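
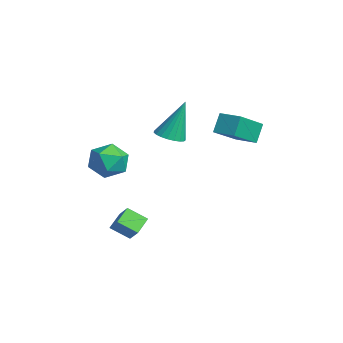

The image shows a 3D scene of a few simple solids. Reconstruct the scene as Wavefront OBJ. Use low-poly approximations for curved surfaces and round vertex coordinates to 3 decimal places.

v -0.718 -1.869 -3.56
v -1.116 -2.621 -2.998
v -0.098 -1.723 -2.924
v -0.496 -2.475 -2.362
v -0.144 -2.485 -3.978
v -0.542 -3.237 -3.416
v 0.476 -2.339 -3.342
v 0.078 -3.091 -2.78
v -3.234 -2.397 -0.268
v -2.765 -2.191 -1.1
v -1.975 -3.209 0.24
v -1.506 -3.003 -0.592
v -1.689 -2.293 0.055
v -2.467 -1.791 -0.259
v -2.273 -3.609 -0.601
v -3.051 -3.107 -0.915
v -2.171 -2.939 -1.306
v -1.81 -2.126 -0.901
v -2.93 -3.274 0.041
v -2.569 -2.461 0.446
v -2.407 -0 0.607
v -1.739 0.227 0.536
v -2.453 0.72 2.493
v -1.893 0.461 0.443
v -2.137 0.615 0.378
v -2.427 0.663 0.353
v -2.714 0.596 0.372
v -2.948 0.426 0.431
v -3.088 0.182 0.521
v -3.111 -0.093 0.625
v -3.012 -0.352 0.727
v -2.809 -0.55 0.807
v -2.536 -0.654 0.853
v -2.241 -0.644 0.856
v -1.975 -0.522 0.816
v -1.783 -0.311 0.74
v -1.7 -0.046 0.641
v -0.02 1.067 1.705
v -0.386 1.485 2.572
v -0.784 2.354 0.761
v -1.15 2.773 1.628
v 0.85 1.647 1.792
v 0.484 2.066 2.659
v 0.086 2.935 0.848
v -0.28 3.353 1.715
f 2 4 1
f 5 2 1
f 1 4 3
f 3 5 1
f 2 8 4
f 6 2 5
f 6 8 2
f 4 8 3
f 7 5 3
f 3 8 7
f 7 6 5
f 8 6 7
f 9 20 14
f 9 14 10
f 9 10 16
f 9 16 19
f 9 19 20
f 10 14 18
f 14 20 13
f 20 19 11
f 19 16 15
f 16 10 17
f 12 18 13
f 12 13 11
f 12 11 15
f 12 15 17
f 12 17 18
f 13 18 14
f 11 13 20
f 15 11 19
f 17 15 16
f 18 17 10
f 22 21 24
f 22 24 23
f 24 21 25
f 24 25 23
f 25 21 26
f 25 26 23
f 26 21 27
f 26 27 23
f 27 21 28
f 27 28 23
f 28 21 29
f 28 29 23
f 29 21 30
f 29 30 23
f 30 21 31
f 30 31 23
f 31 21 32
f 31 32 23
f 32 21 33
f 32 33 23
f 33 21 34
f 33 34 23
f 34 21 35
f 34 35 23
f 35 21 36
f 35 36 23
f 36 21 37
f 36 37 23
f 37 21 22
f 37 22 23
f 39 41 38
f 42 39 38
f 38 41 40
f 40 42 38
f 39 45 41
f 43 39 42
f 43 45 39
f 41 45 40
f 44 42 40
f 40 45 44
f 44 43 42
f 45 43 44



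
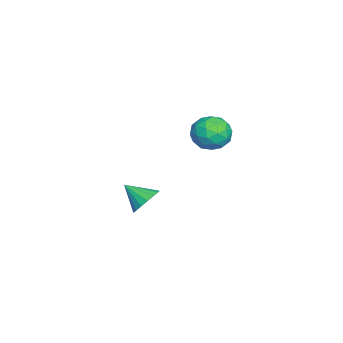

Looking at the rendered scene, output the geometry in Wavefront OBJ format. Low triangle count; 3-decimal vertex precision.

v -1.776 -1.892 -2.414
v -1.425 -1.529 -1.792
v -2.104 -2.888 -1.646
v -1.786 -1.401 -1.782
v -2.145 -1.386 -1.915
v -2.419 -1.487 -2.163
v -2.545 -1.68 -2.469
v -2.495 -1.922 -2.761
v -2.281 -2.157 -2.974
v -1.95 -2.331 -3.059
v -1.58 -2.404 -2.996
v -1.254 -2.361 -2.799
v -1.048 -2.209 -2.514
v -1.009 -1.985 -2.206
v -1.145 -1.74 -1.946
v -0.9 1.07 2.782
v -0.37 1.814 2.807
v 0.27 0.226 3.113
v 0.8 0.97 3.138
v 0.165 0.84 3.783
v -0.558 1.361 3.579
v 0.458 0.679 2.341
v -0.265 1.2 2.137
v 0.47 1.573 2.534
v 0.289 1.672 3.426
v -0.389 0.368 2.494
v -0.57 0.467 3.386
v -0.738 1.516 2.765
v 0.638 0.524 3.155
v 0.264 0.447 3.534
v 0.576 0.885 3.549
v -0.848 1.25 3.219
v -0.536 1.687 3.233
v -0.222 1.114 3.808
v 0.436 0.353 2.687
v 0.748 0.79 2.701
v -0.676 1.155 2.371
v -0.364 1.593 2.386
v 0.122 0.926 2.112
v 0.067 1.812 2.62
v 0.755 1.316 2.815
v 0.554 1.145 2.346
v 0.129 1.451 2.226
v -0.039 1.87 3.143
v 0.649 1.374 3.338
v 0.275 1.297 3.718
v -0.149 1.604 3.597
v 0.454 1.728 2.983
v -0.749 0.666 2.582
v -0.061 0.17 2.777
v 0.049 0.436 2.323
v -0.375 0.743 2.202
v -0.855 0.724 3.105
v -0.167 0.228 3.3
v -0.229 0.589 3.694
v -0.654 0.895 3.574
v -0.554 0.312 2.937
f 2 1 4
f 2 4 3
f 4 1 5
f 4 5 3
f 5 1 6
f 5 6 3
f 6 1 7
f 6 7 3
f 7 1 8
f 7 8 3
f 8 1 9
f 8 9 3
f 9 1 10
f 9 10 3
f 10 1 11
f 10 11 3
f 11 1 12
f 11 12 3
f 12 1 13
f 12 13 3
f 13 1 14
f 13 14 3
f 14 1 15
f 14 15 3
f 15 1 2
f 15 2 3
f 16 53 32
f 53 27 56
f 32 56 21
f 53 56 32
f 16 32 28
f 32 21 33
f 28 33 17
f 32 33 28
f 16 28 37
f 28 17 38
f 37 38 23
f 28 38 37
f 16 37 49
f 37 23 52
f 49 52 26
f 37 52 49
f 16 49 53
f 49 26 57
f 53 57 27
f 49 57 53
f 17 33 44
f 33 21 47
f 44 47 25
f 33 47 44
f 21 56 34
f 56 27 55
f 34 55 20
f 56 55 34
f 27 57 54
f 57 26 50
f 54 50 18
f 57 50 54
f 26 52 51
f 52 23 39
f 51 39 22
f 52 39 51
f 23 38 43
f 38 17 40
f 43 40 24
f 38 40 43
f 19 45 31
f 45 25 46
f 31 46 20
f 45 46 31
f 19 31 29
f 31 20 30
f 29 30 18
f 31 30 29
f 19 29 36
f 29 18 35
f 36 35 22
f 29 35 36
f 19 36 41
f 36 22 42
f 41 42 24
f 36 42 41
f 19 41 45
f 41 24 48
f 45 48 25
f 41 48 45
f 20 46 34
f 46 25 47
f 34 47 21
f 46 47 34
f 18 30 54
f 30 20 55
f 54 55 27
f 30 55 54
f 22 35 51
f 35 18 50
f 51 50 26
f 35 50 51
f 24 42 43
f 42 22 39
f 43 39 23
f 42 39 43
f 25 48 44
f 48 24 40
f 44 40 17
f 48 40 44



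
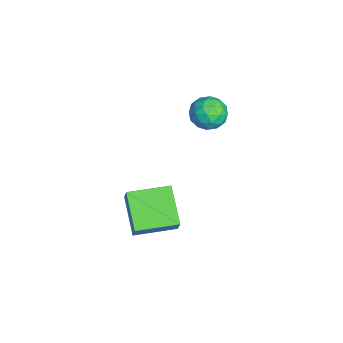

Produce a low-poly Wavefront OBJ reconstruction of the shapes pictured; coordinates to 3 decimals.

v 0.261 0.7 1.15
v 0.926 0.613 1.641
v 0.494 -0.513 0.619
v 1.159 -0.6 1.11
v 0.396 -0.606 1.439
v 0.252 0.144 1.767
v 1.168 -0.044 0.493
v 1.024 0.706 0.821
v 1.486 0.153 1.235
v 1.009 -0.194 1.819
v 0.411 0.294 0.441
v -0.066 -0.053 1.025
v 0.573 0.763 1.442
v 0.847 -0.663 0.818
v 0.399 -0.666 1.012
v 0.789 -0.717 1.3
v 0.177 0.487 1.516
v 0.568 0.436 1.804
v 0.256 -0.28 1.686
v 0.852 -0.336 0.456
v 1.243 -0.387 0.744
v 0.631 0.817 0.96
v 1.021 0.766 1.248
v 1.164 0.38 0.574
v 1.293 0.442 1.492
v 1.43 -0.271 1.18
v 1.435 0.056 0.817
v 1.351 0.496 1.01
v 1.013 0.238 1.835
v 1.15 -0.475 1.524
v 0.701 -0.479 1.717
v 0.617 -0.038 1.909
v 1.342 -0.033 1.597
v 0.27 0.575 0.736
v 0.407 -0.138 0.425
v 0.803 0.138 0.351
v 0.719 0.579 0.543
v -0.01 0.371 1.08
v 0.127 -0.342 0.768
v 0.069 -0.396 1.25
v -0.015 0.044 1.443
v 0.078 0.133 0.663
v 2.832 -3.019 -4.721
v 1.284 -3.324 -3.735
v 2.5 -1.22 -4.684
v 0.953 -1.525 -3.698
v 3.387 -2.935 -3.822
v 1.84 -3.24 -2.836
v 3.056 -1.136 -3.785
v 1.508 -1.441 -2.799
f 1 38 17
f 38 12 41
f 17 41 6
f 38 41 17
f 1 17 13
f 17 6 18
f 13 18 2
f 17 18 13
f 1 13 22
f 13 2 23
f 22 23 8
f 13 23 22
f 1 22 34
f 22 8 37
f 34 37 11
f 22 37 34
f 1 34 38
f 34 11 42
f 38 42 12
f 34 42 38
f 2 18 29
f 18 6 32
f 29 32 10
f 18 32 29
f 6 41 19
f 41 12 40
f 19 40 5
f 41 40 19
f 12 42 39
f 42 11 35
f 39 35 3
f 42 35 39
f 11 37 36
f 37 8 24
f 36 24 7
f 37 24 36
f 8 23 28
f 23 2 25
f 28 25 9
f 23 25 28
f 4 30 16
f 30 10 31
f 16 31 5
f 30 31 16
f 4 16 14
f 16 5 15
f 14 15 3
f 16 15 14
f 4 14 21
f 14 3 20
f 21 20 7
f 14 20 21
f 4 21 26
f 21 7 27
f 26 27 9
f 21 27 26
f 4 26 30
f 26 9 33
f 30 33 10
f 26 33 30
f 5 31 19
f 31 10 32
f 19 32 6
f 31 32 19
f 3 15 39
f 15 5 40
f 39 40 12
f 15 40 39
f 7 20 36
f 20 3 35
f 36 35 11
f 20 35 36
f 9 27 28
f 27 7 24
f 28 24 8
f 27 24 28
f 10 33 29
f 33 9 25
f 29 25 2
f 33 25 29
f 44 46 43
f 47 44 43
f 43 46 45
f 45 47 43
f 44 50 46
f 48 44 47
f 48 50 44
f 46 50 45
f 49 47 45
f 45 50 49
f 49 48 47
f 50 48 49



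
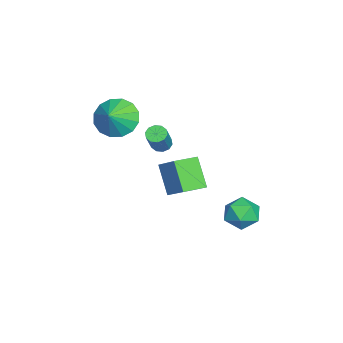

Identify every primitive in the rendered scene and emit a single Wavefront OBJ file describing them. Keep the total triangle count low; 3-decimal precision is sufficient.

v 1.218 0.729 -0.894
v 0.312 0.25 0.437
v 0.552 1.698 -0.999
v -0.354 1.219 0.333
v 2.194 1.501 0.047
v 1.288 1.022 1.379
v 1.528 2.47 -0.057
v 0.622 1.991 1.274
v -0.798 4.674 -2.832
v -0.075 4.351 -2.313
v -0.665 3.469 -3.767
v 0.058 3.146 -3.248
v -0.819 3.144 -2.891
v -0.901 3.889 -2.313
v 0.161 3.931 -3.767
v 0.079 4.676 -3.189
v 0.517 3.892 -2.891
v -0.088 3.406 -2.35
v -0.652 4.414 -3.73
v -1.257 3.928 -3.189
v -0.699 -1.701 2.727
v -0.082 -1.906 1.865
v 0.179 -1.939 3.413
v -0.012 -1.361 1.966
v -0.127 -0.907 2.271
v -0.395 -0.665 2.698
v -0.744 -0.701 3.132
v -1.082 -1.004 3.459
v -1.317 -1.495 3.589
v -1.386 -2.04 3.488
v -1.272 -2.494 3.183
v -1.004 -2.736 2.756
v -0.654 -2.7 2.321
v -0.317 -2.397 1.995
v -2.443 0.119 0.027
v -2.041 0.229 -0.266
v -1.095 0.091 0.979
v -1.497 -0.019 1.273
v -2.154 0.499 -0.15
v -1.208 0.362 1.095
v -2.377 0.625 0.033
v -1.431 0.487 1.279
v -2.626 0.557 0.215
v -1.68 0.419 1.46
v -2.805 0.321 0.324
v -1.859 0.184 1.57
v -2.845 0.009 0.321
v -1.899 -0.129 1.566
v -2.732 -0.262 0.205
v -1.786 -0.399 1.45
v -2.509 -0.387 0.021
v -1.563 -0.525 1.267
v -2.26 -0.319 -0.16
v -1.314 -0.457 1.085
v -2.081 -0.084 -0.27
v -1.135 -0.221 0.976
f 2 4 1
f 5 2 1
f 1 4 3
f 3 5 1
f 2 8 4
f 6 2 5
f 6 8 2
f 4 8 3
f 7 5 3
f 3 8 7
f 7 6 5
f 8 6 7
f 9 20 14
f 9 14 10
f 9 10 16
f 9 16 19
f 9 19 20
f 10 14 18
f 14 20 13
f 20 19 11
f 19 16 15
f 16 10 17
f 12 18 13
f 12 13 11
f 12 11 15
f 12 15 17
f 12 17 18
f 13 18 14
f 11 13 20
f 15 11 19
f 17 15 16
f 18 17 10
f 22 21 24
f 22 24 23
f 24 21 25
f 24 25 23
f 25 21 26
f 25 26 23
f 26 21 27
f 26 27 23
f 27 21 28
f 27 28 23
f 28 21 29
f 28 29 23
f 29 21 30
f 29 30 23
f 30 21 31
f 30 31 23
f 31 21 32
f 31 32 23
f 32 21 33
f 32 33 23
f 33 21 34
f 33 34 23
f 34 21 22
f 34 22 23
f 36 35 39
f 36 39 37
f 37 39 40
f 37 40 38
f 39 35 41
f 39 41 40
f 40 41 42
f 40 42 38
f 41 35 43
f 41 43 42
f 42 43 44
f 42 44 38
f 43 35 45
f 43 45 44
f 44 45 46
f 44 46 38
f 45 35 47
f 45 47 46
f 46 47 48
f 46 48 38
f 47 35 49
f 47 49 48
f 48 49 50
f 48 50 38
f 49 35 51
f 49 51 50
f 50 51 52
f 50 52 38
f 51 35 53
f 51 53 52
f 52 53 54
f 52 54 38
f 53 35 55
f 53 55 54
f 54 55 56
f 54 56 38
f 55 35 36
f 55 36 56
f 56 36 37
f 56 37 38



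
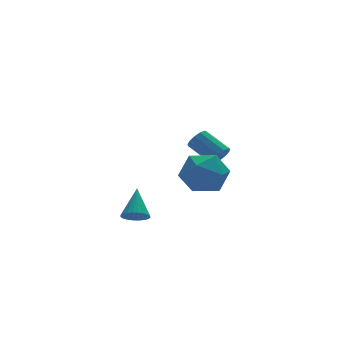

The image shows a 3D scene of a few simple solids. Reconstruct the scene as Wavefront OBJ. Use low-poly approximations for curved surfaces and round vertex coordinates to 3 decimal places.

v 2.656 1.762 -2.43
v 3.075 1.805 -2.143
v 2.524 2.781 -1.483
v 2.104 2.738 -1.77
v 3.113 1.979 -2.368
v 2.562 2.955 -1.709
v 3.006 2.084 -2.613
v 2.455 3.06 -1.954
v 2.788 2.087 -2.8
v 2.236 3.063 -2.141
v 2.527 1.987 -2.869
v 1.976 2.962 -2.21
v 2.308 1.815 -2.799
v 1.757 2.791 -2.14
v 2.199 1.627 -2.611
v 1.647 2.602 -1.952
v 2.235 1.481 -2.366
v 1.683 2.457 -1.707
v 2.404 1.425 -2.141
v 1.853 2.4 -1.482
v 2.654 1.476 -2.008
v 2.102 2.451 -1.348
v 2.904 1.618 -2.008
v 2.352 2.593 -1.349
v -0.746 -1.866 -1.282
v -0.141 -1.479 -0.572
v 0.541 -2.581 -1.988
v 1.146 -2.194 -1.278
v 0.481 -2.915 -1.038
v -0.314 -2.473 -0.601
v 0.714 -1.587 -1.959
v -0.081 -1.145 -1.522
v 0.761 -1.307 -0.99
v 0.617 -2.128 -0.421
v -0.217 -1.932 -2.139
v -0.361 -2.753 -1.57
v -2.536 -2.199 -2.837
v -2.221 -2.576 -2.637
v -2.104 -1.341 -1.903
v -2.095 -2.488 -2.775
v -2.037 -2.356 -2.924
v -2.054 -2.2 -3.059
v -2.145 -2.044 -3.16
v -2.295 -1.912 -3.212
v -2.482 -1.824 -3.207
v -2.677 -1.792 -3.146
v -2.85 -1.823 -3.038
v -2.976 -1.911 -2.899
v -3.034 -2.043 -2.751
v -3.017 -2.198 -2.616
v -2.926 -2.354 -2.514
v -2.776 -2.486 -2.462
v -2.589 -2.575 -2.467
v -2.394 -2.606 -2.528
f 2 1 5
f 2 5 3
f 3 5 6
f 3 6 4
f 5 1 7
f 5 7 6
f 6 7 8
f 6 8 4
f 7 1 9
f 7 9 8
f 8 9 10
f 8 10 4
f 9 1 11
f 9 11 10
f 10 11 12
f 10 12 4
f 11 1 13
f 11 13 12
f 12 13 14
f 12 14 4
f 13 1 15
f 13 15 14
f 14 15 16
f 14 16 4
f 15 1 17
f 15 17 16
f 16 17 18
f 16 18 4
f 17 1 19
f 17 19 18
f 18 19 20
f 18 20 4
f 19 1 21
f 19 21 20
f 20 21 22
f 20 22 4
f 21 1 23
f 21 23 22
f 22 23 24
f 22 24 4
f 23 1 2
f 23 2 24
f 24 2 3
f 24 3 4
f 25 36 30
f 25 30 26
f 25 26 32
f 25 32 35
f 25 35 36
f 26 30 34
f 30 36 29
f 36 35 27
f 35 32 31
f 32 26 33
f 28 34 29
f 28 29 27
f 28 27 31
f 28 31 33
f 28 33 34
f 29 34 30
f 27 29 36
f 31 27 35
f 33 31 32
f 34 33 26
f 38 37 40
f 38 40 39
f 40 37 41
f 40 41 39
f 41 37 42
f 41 42 39
f 42 37 43
f 42 43 39
f 43 37 44
f 43 44 39
f 44 37 45
f 44 45 39
f 45 37 46
f 45 46 39
f 46 37 47
f 46 47 39
f 47 37 48
f 47 48 39
f 48 37 49
f 48 49 39
f 49 37 50
f 49 50 39
f 50 37 51
f 50 51 39
f 51 37 52
f 51 52 39
f 52 37 53
f 52 53 39
f 53 37 54
f 53 54 39
f 54 37 38
f 54 38 39



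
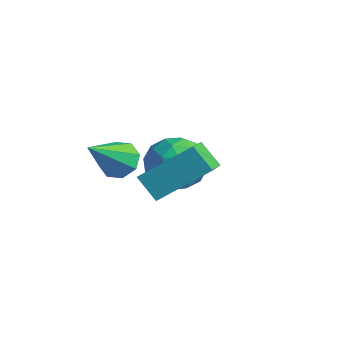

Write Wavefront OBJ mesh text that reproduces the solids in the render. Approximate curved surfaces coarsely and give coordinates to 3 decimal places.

v -1.446 -0.091 -2.388
v -0.399 -0.542 -2.193
v -2.161 -1.158 -1.027
v -1.114 -1.609 -0.832
v -1.326 -0.503 -0.567
v -0.884 0.156 -1.408
v -1.676 -1.856 -1.812
v -1.234 -1.197 -2.653
v -0.541 -1.633 -1.836
v -0.325 -0.797 -1.067
v -2.235 -0.903 -2.153
v -2.019 -0.067 -1.384
v -0.86 -0.223 -2.41
v -1.7 -1.477 -0.81
v -1.824 -0.827 -0.654
v -1.209 -1.093 -0.539
v -1.145 0.188 -1.949
v -0.53 -0.078 -1.834
v -1.074 -0.055 -0.878
v -2.03 -1.622 -1.386
v -1.415 -1.888 -1.271
v -1.351 -0.607 -2.681
v -0.736 -0.873 -2.566
v -1.486 -1.645 -2.342
v -0.328 -1.129 -2.086
v -0.748 -1.757 -1.286
v -1.079 -1.902 -1.862
v -0.819 -1.514 -2.356
v -0.201 -0.638 -1.633
v -0.621 -1.265 -0.833
v -0.745 -0.615 -0.678
v -0.486 -0.227 -1.172
v -0.284 -1.279 -1.424
v -1.939 -0.435 -2.387
v -2.359 -1.062 -1.587
v -2.074 -1.473 -2.048
v -1.815 -1.085 -2.542
v -1.812 0.057 -1.934
v -2.232 -0.571 -1.134
v -1.741 -0.186 -0.864
v -1.481 0.202 -1.358
v -2.276 -0.421 -1.796
v -1.585 -3.079 -0.483
v -1.041 -2.658 -0.136
v -1.355 -4.601 1.003
v -1.581 -2.541 0.068
v -2.124 -2.738 -0.051
v -2.351 -3.135 -0.422
v -2.129 -3.499 -0.83
v -1.589 -3.617 -1.034
v -1.046 -3.419 -0.915
v -0.82 -3.022 -0.543
v 1.305 -3.697 -0.289
v 0.518 -3.774 0.431
v 2.252 -2.235 0.903
v 1.465 -2.312 1.623
v 2.075 -4.788 0.437
v 1.288 -4.865 1.157
v 3.022 -3.326 1.629
v 2.235 -3.403 2.349
f 1 38 17
f 38 12 41
f 17 41 6
f 38 41 17
f 1 17 13
f 17 6 18
f 13 18 2
f 17 18 13
f 1 13 22
f 13 2 23
f 22 23 8
f 13 23 22
f 1 22 34
f 22 8 37
f 34 37 11
f 22 37 34
f 1 34 38
f 34 11 42
f 38 42 12
f 34 42 38
f 2 18 29
f 18 6 32
f 29 32 10
f 18 32 29
f 6 41 19
f 41 12 40
f 19 40 5
f 41 40 19
f 12 42 39
f 42 11 35
f 39 35 3
f 42 35 39
f 11 37 36
f 37 8 24
f 36 24 7
f 37 24 36
f 8 23 28
f 23 2 25
f 28 25 9
f 23 25 28
f 4 30 16
f 30 10 31
f 16 31 5
f 30 31 16
f 4 16 14
f 16 5 15
f 14 15 3
f 16 15 14
f 4 14 21
f 14 3 20
f 21 20 7
f 14 20 21
f 4 21 26
f 21 7 27
f 26 27 9
f 21 27 26
f 4 26 30
f 26 9 33
f 30 33 10
f 26 33 30
f 5 31 19
f 31 10 32
f 19 32 6
f 31 32 19
f 3 15 39
f 15 5 40
f 39 40 12
f 15 40 39
f 7 20 36
f 20 3 35
f 36 35 11
f 20 35 36
f 9 27 28
f 27 7 24
f 28 24 8
f 27 24 28
f 10 33 29
f 33 9 25
f 29 25 2
f 33 25 29
f 44 43 46
f 44 46 45
f 46 43 47
f 46 47 45
f 47 43 48
f 47 48 45
f 48 43 49
f 48 49 45
f 49 43 50
f 49 50 45
f 50 43 51
f 50 51 45
f 51 43 52
f 51 52 45
f 52 43 44
f 52 44 45
f 54 56 53
f 57 54 53
f 53 56 55
f 55 57 53
f 54 60 56
f 58 54 57
f 58 60 54
f 56 60 55
f 59 57 55
f 55 60 59
f 59 58 57
f 60 58 59



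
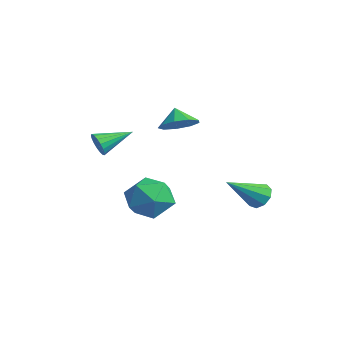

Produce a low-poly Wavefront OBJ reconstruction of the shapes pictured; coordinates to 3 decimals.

v -2.587 1.002 2.711
v -1.783 1.041 3.287
v -3.193 1.118 3.549
v -1.95 1.664 3.081
v -2.415 1.977 2.701
v -2.961 1.835 2.327
v -3.332 1.302 2.132
v -3.354 0.63 2.208
v -3.018 0.132 2.52
v -2.48 0.041 2.921
v -1.992 0.4 3.224
v 1.056 -1.577 0.623
v 2.196 -1.941 0.258
v 0.424 -3.499 0.562
v 1.564 -3.863 0.197
v 1.386 -3.434 1.359
v 1.777 -2.246 1.396
v 0.843 -3.194 -0.576
v 1.234 -2.006 -0.539
v 2.065 -2.941 -0.483
v 2.4 -3.088 0.713
v 0.22 -2.352 0.107
v 0.555 -2.499 1.303
v 1.287 2.927 -0.784
v 1.692 3.288 -0.28
v 1.293 1.153 0.484
v 1.199 3.354 -0.186
v 0.747 3.22 -0.371
v 0.548 2.949 -0.749
v 0.695 2.668 -1.144
v 1.118 2.508 -1.37
v 1.621 2.544 -1.322
v 1.967 2.759 -1.022
v 1.995 3.053 -0.61
v -1.206 -3.892 2.948
v -0.83 -3.771 2.42
v -0.994 -2.268 3.472
v -1.122 -3.701 2.322
v -1.433 -3.675 2.368
v -1.693 -3.699 2.546
v -1.841 -3.767 2.817
v -1.843 -3.864 3.118
v -1.7 -3.967 3.38
v -1.444 -4.053 3.543
v -1.133 -4.102 3.57
v -0.839 -4.103 3.454
v -0.629 -4.056 3.223
v -0.551 -3.972 2.929
v -0.624 -3.869 2.639
f 2 1 4
f 2 4 3
f 4 1 5
f 4 5 3
f 5 1 6
f 5 6 3
f 6 1 7
f 6 7 3
f 7 1 8
f 7 8 3
f 8 1 9
f 8 9 3
f 9 1 10
f 9 10 3
f 10 1 11
f 10 11 3
f 11 1 2
f 11 2 3
f 12 23 17
f 12 17 13
f 12 13 19
f 12 19 22
f 12 22 23
f 13 17 21
f 17 23 16
f 23 22 14
f 22 19 18
f 19 13 20
f 15 21 16
f 15 16 14
f 15 14 18
f 15 18 20
f 15 20 21
f 16 21 17
f 14 16 23
f 18 14 22
f 20 18 19
f 21 20 13
f 25 24 27
f 25 27 26
f 27 24 28
f 27 28 26
f 28 24 29
f 28 29 26
f 29 24 30
f 29 30 26
f 30 24 31
f 30 31 26
f 31 24 32
f 31 32 26
f 32 24 33
f 32 33 26
f 33 24 34
f 33 34 26
f 34 24 25
f 34 25 26
f 36 35 38
f 36 38 37
f 38 35 39
f 38 39 37
f 39 35 40
f 39 40 37
f 40 35 41
f 40 41 37
f 41 35 42
f 41 42 37
f 42 35 43
f 42 43 37
f 43 35 44
f 43 44 37
f 44 35 45
f 44 45 37
f 45 35 46
f 45 46 37
f 46 35 47
f 46 47 37
f 47 35 48
f 47 48 37
f 48 35 49
f 48 49 37
f 49 35 36
f 49 36 37



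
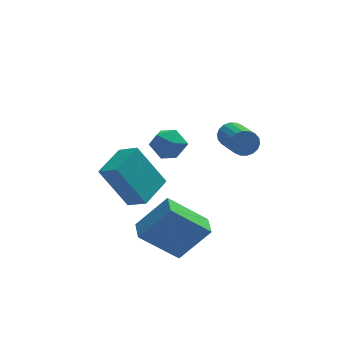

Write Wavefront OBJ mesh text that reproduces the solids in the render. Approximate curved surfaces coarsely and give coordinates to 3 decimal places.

v -0.171 -2.031 1.45
v 0.102 -2.176 0.983
v 0.244 -3.654 1.523
v -0.029 -3.509 1.99
v 0.286 -2.103 1.134
v 0.428 -3.58 1.675
v 0.38 -2.015 1.348
v 0.521 -3.493 1.889
v 0.364 -1.931 1.582
v 0.506 -3.409 2.123
v 0.242 -1.867 1.79
v 0.384 -3.345 2.331
v 0.039 -1.835 1.93
v 0.181 -3.313 2.471
v -0.206 -1.842 1.976
v -0.064 -3.32 2.516
v -0.444 -1.886 1.917
v -0.302 -3.364 2.457
v -0.628 -1.96 1.765
v -0.486 -3.437 2.306
v -0.721 -2.047 1.551
v -0.58 -3.525 2.092
v -0.706 -2.131 1.317
v -0.564 -3.609 1.858
v -0.584 -2.195 1.109
v -0.442 -3.673 1.65
v -0.381 -2.227 0.969
v -0.239 -3.705 1.51
v -0.136 -2.22 0.924
v 0.006 -3.698 1.464
v -2.613 -1.665 0.95
v -2.015 -1.738 1.408
v -3.065 -2.722 1.372
v -2.467 -2.795 1.83
v -2.979 -2.253 1.96
v -2.7 -1.6 1.699
v -2.38 -2.86 1.081
v -2.101 -2.207 0.82
v -1.871 -2.477 1.489
v -2.241 -2.101 2.032
v -2.839 -2.359 0.748
v -3.209 -1.983 1.291
v -4.022 -4.227 -1.989
v -2.856 -4.268 -0.671
v -3.958 -3.31 -2.017
v -2.792 -3.351 -0.7
v -2.568 -4.369 -3.28
v -1.402 -4.41 -1.963
v -2.504 -3.452 -3.309
v -1.338 -3.493 -1.991
v -3.662 0.171 -3.65
v -3.065 -0.48 -3.14
v -4.699 0.607 -1.876
v -4.102 -0.045 -1.367
v -2.678 1.305 -3.353
v -2.081 0.653 -2.844
v -3.715 1.74 -1.58
v -3.118 1.089 -1.07
f 2 1 5
f 2 5 3
f 3 5 6
f 3 6 4
f 5 1 7
f 5 7 6
f 6 7 8
f 6 8 4
f 7 1 9
f 7 9 8
f 8 9 10
f 8 10 4
f 9 1 11
f 9 11 10
f 10 11 12
f 10 12 4
f 11 1 13
f 11 13 12
f 12 13 14
f 12 14 4
f 13 1 15
f 13 15 14
f 14 15 16
f 14 16 4
f 15 1 17
f 15 17 16
f 16 17 18
f 16 18 4
f 17 1 19
f 17 19 18
f 18 19 20
f 18 20 4
f 19 1 21
f 19 21 20
f 20 21 22
f 20 22 4
f 21 1 23
f 21 23 22
f 22 23 24
f 22 24 4
f 23 1 25
f 23 25 24
f 24 25 26
f 24 26 4
f 25 1 27
f 25 27 26
f 26 27 28
f 26 28 4
f 27 1 29
f 27 29 28
f 28 29 30
f 28 30 4
f 29 1 2
f 29 2 30
f 30 2 3
f 30 3 4
f 31 42 36
f 31 36 32
f 31 32 38
f 31 38 41
f 31 41 42
f 32 36 40
f 36 42 35
f 42 41 33
f 41 38 37
f 38 32 39
f 34 40 35
f 34 35 33
f 34 33 37
f 34 37 39
f 34 39 40
f 35 40 36
f 33 35 42
f 37 33 41
f 39 37 38
f 40 39 32
f 44 46 43
f 47 44 43
f 43 46 45
f 45 47 43
f 44 50 46
f 48 44 47
f 48 50 44
f 46 50 45
f 49 47 45
f 45 50 49
f 49 48 47
f 50 48 49
f 52 54 51
f 55 52 51
f 51 54 53
f 53 55 51
f 52 58 54
f 56 52 55
f 56 58 52
f 54 58 53
f 57 55 53
f 53 58 57
f 57 56 55
f 58 56 57



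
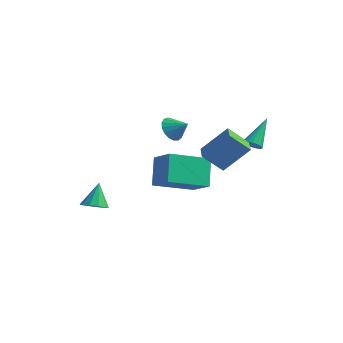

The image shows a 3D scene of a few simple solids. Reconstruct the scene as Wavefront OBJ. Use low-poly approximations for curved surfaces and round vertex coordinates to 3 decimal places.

v 3.463 2.741 2.629
v 3.946 2.861 2.574
v 3.317 3.939 3.951
v 3.853 2.994 2.443
v 3.693 3.083 2.345
v 3.493 3.113 2.296
v 3.288 3.079 2.304
v 3.114 2.986 2.368
v 2.999 2.851 2.478
v 2.965 2.697 2.613
v 3.017 2.551 2.752
v 3.146 2.438 2.869
v 3.33 2.377 2.944
v 3.537 2.379 2.965
v 3.731 2.444 2.928
v 3.879 2.56 2.839
v 3.955 2.707 2.714
v -0.618 0.523 1.36
v 0.696 0.181 2.065
v 0.218 2.421 0.723
v 1.532 2.079 1.427
v -0.052 -0.199 -0.047
v 1.262 -0.541 0.657
v 0.784 1.699 -0.685
v 2.098 1.357 0.02
v -1.48 2.672 2.377
v -1.097 2.699 1.732
v -0.64 2.868 2.883
v -1.206 3.038 1.782
v -1.378 3.292 1.968
v -1.573 3.405 2.247
v -1.747 3.349 2.557
v -1.859 3.138 2.825
v -1.885 2.821 2.99
v -1.818 2.469 3.015
v -1.673 2.164 2.894
v -1.484 1.975 2.654
v -1.294 1.946 2.351
v -1.147 2.083 2.053
v -1.076 2.355 1.83
v -2.993 -1.075 -2.002
v -2.412 -1.345 -1.746
v -3.267 -0.465 -0.738
v -2.319 -0.963 -1.91
v -2.483 -0.623 -2.11
v -2.842 -0.456 -2.268
v -3.259 -0.526 -2.324
v -3.574 -0.805 -2.258
v -3.668 -1.187 -2.094
v -3.504 -1.527 -1.895
v -3.144 -1.693 -1.737
v -2.728 -1.624 -1.68
v 3.208 1.047 1.438
v 2.555 0.327 2.346
v 2.441 1.806 1.488
v 1.788 1.086 2.397
v 4.112 1.874 2.743
v 3.459 1.154 3.652
v 3.345 2.633 2.794
v 2.692 1.913 3.702
f 2 1 4
f 2 4 3
f 4 1 5
f 4 5 3
f 5 1 6
f 5 6 3
f 6 1 7
f 6 7 3
f 7 1 8
f 7 8 3
f 8 1 9
f 8 9 3
f 9 1 10
f 9 10 3
f 10 1 11
f 10 11 3
f 11 1 12
f 11 12 3
f 12 1 13
f 12 13 3
f 13 1 14
f 13 14 3
f 14 1 15
f 14 15 3
f 15 1 16
f 15 16 3
f 16 1 17
f 16 17 3
f 17 1 2
f 17 2 3
f 19 21 18
f 22 19 18
f 18 21 20
f 20 22 18
f 19 25 21
f 23 19 22
f 23 25 19
f 21 25 20
f 24 22 20
f 20 25 24
f 24 23 22
f 25 23 24
f 27 26 29
f 27 29 28
f 29 26 30
f 29 30 28
f 30 26 31
f 30 31 28
f 31 26 32
f 31 32 28
f 32 26 33
f 32 33 28
f 33 26 34
f 33 34 28
f 34 26 35
f 34 35 28
f 35 26 36
f 35 36 28
f 36 26 37
f 36 37 28
f 37 26 38
f 37 38 28
f 38 26 39
f 38 39 28
f 39 26 40
f 39 40 28
f 40 26 27
f 40 27 28
f 42 41 44
f 42 44 43
f 44 41 45
f 44 45 43
f 45 41 46
f 45 46 43
f 46 41 47
f 46 47 43
f 47 41 48
f 47 48 43
f 48 41 49
f 48 49 43
f 49 41 50
f 49 50 43
f 50 41 51
f 50 51 43
f 51 41 52
f 51 52 43
f 52 41 42
f 52 42 43
f 54 56 53
f 57 54 53
f 53 56 55
f 55 57 53
f 54 60 56
f 58 54 57
f 58 60 54
f 56 60 55
f 59 57 55
f 55 60 59
f 59 58 57
f 60 58 59



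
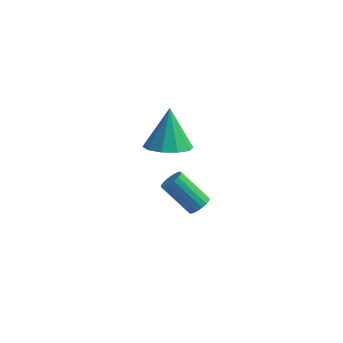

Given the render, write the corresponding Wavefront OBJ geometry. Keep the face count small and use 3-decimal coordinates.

v 3.897 1.838 -2.457
v 4.272 1.912 -2.076
v 3.037 1.997 -0.881
v 2.663 1.922 -1.263
v 4.22 2.137 -2.145
v 2.986 2.222 -0.95
v 4.105 2.302 -2.276
v 2.871 2.387 -1.081
v 3.948 2.375 -2.443
v 2.714 2.46 -1.248
v 3.782 2.342 -2.613
v 2.547 2.427 -1.418
v 3.638 2.209 -2.752
v 2.403 2.293 -1.557
v 3.545 2.002 -2.833
v 2.311 2.087 -1.638
v 3.523 1.763 -2.839
v 2.288 1.848 -1.644
v 3.574 1.538 -2.77
v 2.34 1.623 -1.575
v 3.689 1.373 -2.639
v 2.455 1.458 -1.444
v 3.846 1.3 -2.472
v 2.612 1.385 -1.277
v 4.013 1.333 -2.302
v 2.778 1.418 -1.107
v 4.157 1.467 -2.163
v 2.922 1.551 -0.968
v 4.249 1.673 -2.082
v 3.015 1.758 -0.887
v 3.053 0.586 2.001
v 3.99 0.437 2.199
v 2.827 1.374 3.659
v 3.94 0.974 1.937
v 3.55 1.362 1.7
v 2.971 1.455 1.577
v 2.423 1.215 1.616
v 2.115 0.735 1.802
v 2.166 0.199 2.064
v 2.555 -0.19 2.302
v 3.135 -0.283 2.424
v 3.683 -0.043 2.385
f 2 1 5
f 2 5 3
f 3 5 6
f 3 6 4
f 5 1 7
f 5 7 6
f 6 7 8
f 6 8 4
f 7 1 9
f 7 9 8
f 8 9 10
f 8 10 4
f 9 1 11
f 9 11 10
f 10 11 12
f 10 12 4
f 11 1 13
f 11 13 12
f 12 13 14
f 12 14 4
f 13 1 15
f 13 15 14
f 14 15 16
f 14 16 4
f 15 1 17
f 15 17 16
f 16 17 18
f 16 18 4
f 17 1 19
f 17 19 18
f 18 19 20
f 18 20 4
f 19 1 21
f 19 21 20
f 20 21 22
f 20 22 4
f 21 1 23
f 21 23 22
f 22 23 24
f 22 24 4
f 23 1 25
f 23 25 24
f 24 25 26
f 24 26 4
f 25 1 27
f 25 27 26
f 26 27 28
f 26 28 4
f 27 1 29
f 27 29 28
f 28 29 30
f 28 30 4
f 29 1 2
f 29 2 30
f 30 2 3
f 30 3 4
f 32 31 34
f 32 34 33
f 34 31 35
f 34 35 33
f 35 31 36
f 35 36 33
f 36 31 37
f 36 37 33
f 37 31 38
f 37 38 33
f 38 31 39
f 38 39 33
f 39 31 40
f 39 40 33
f 40 31 41
f 40 41 33
f 41 31 42
f 41 42 33
f 42 31 32
f 42 32 33



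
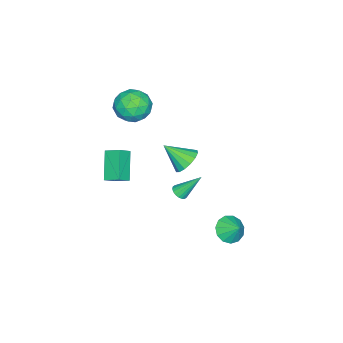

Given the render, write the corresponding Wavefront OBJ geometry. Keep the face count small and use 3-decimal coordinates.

v -2.651 -2.884 3.066
v -1.692 -2.633 2.47
v -2.688 -4.587 2.29
v -1.729 -4.336 1.694
v -1.679 -4.467 2.842
v -1.656 -3.415 3.322
v -2.724 -3.805 1.438
v -2.701 -2.753 1.918
v -1.737 -3.202 1.464
v -1.091 -3.612 2.332
v -3.289 -3.608 2.428
v -2.643 -4.018 3.296
v -2.169 -2.609 2.836
v -2.211 -4.611 1.924
v -2.182 -4.688 2.599
v -1.618 -4.54 2.248
v -2.147 -3.069 3.337
v -1.584 -2.921 2.987
v -1.576 -3.999 3.205
v -2.796 -4.299 1.773
v -2.233 -4.151 1.423
v -2.762 -2.68 2.512
v -2.198 -2.532 2.161
v -2.804 -3.221 1.555
v -1.631 -2.796 1.895
v -1.653 -3.797 1.439
v -2.238 -3.485 1.288
v -2.224 -2.866 1.57
v -1.251 -3.037 2.405
v -1.273 -4.038 1.949
v -1.243 -4.115 2.623
v -1.23 -3.496 2.905
v -1.278 -3.371 1.814
v -3.107 -3.182 2.811
v -3.129 -4.183 2.355
v -3.15 -3.724 1.855
v -3.137 -3.105 2.137
v -2.727 -3.423 3.321
v -2.749 -4.424 2.865
v -2.156 -4.354 3.19
v -2.142 -3.735 3.472
v -3.102 -3.849 2.946
v -2.037 -0.622 -3.886
v -1.813 -0.961 -3.545
v -2.543 0.462 -2.474
v -1.637 -0.813 -3.595
v -1.539 -0.627 -3.703
v -1.54 -0.44 -3.847
v -1.64 -0.289 -3.998
v -1.818 -0.204 -4.128
v -2.039 -0.202 -4.209
v -2.26 -0.283 -4.226
v -2.437 -0.431 -4.176
v -2.534 -0.617 -4.068
v -2.533 -0.804 -3.924
v -2.434 -0.954 -3.773
v -2.256 -1.039 -3.643
v -2.034 -1.042 -3.562
v -0.176 -3.584 -0.04
v 0.512 -3.833 0.502
v -0.189 -2.654 0.402
v 0.499 -2.902 0.944
v 1.061 -2.958 -1.324
v 1.749 -3.206 -0.782
v 1.048 -2.027 -0.882
v 1.736 -2.276 -0.34
v 0.238 3.616 -3.302
v 1.061 3.608 -3.639
v 0.542 4.344 -2.578
v 0.81 3.962 -3.89
v 0.377 4.207 -3.953
v -0.101 4.264 -3.81
v -0.47 4.115 -3.506
v -0.615 3.808 -3.136
v -0.489 3.44 -2.82
v -0.132 3.128 -2.656
v 0.342 2.971 -2.698
v 0.784 3.019 -2.931
v 1.052 3.257 -3.282
v -1.83 -0.077 -0.699
v -1.525 -0.589 -1.386
v -1.53 -1.343 0.379
v -1.145 -0.362 -1.225
v -0.948 -0.059 -0.923
v -0.988 0.24 -0.561
v -1.253 0.454 -0.236
v -1.673 0.525 -0.035
v -2.135 0.436 -0.012
v -2.515 0.209 -0.173
v -2.712 -0.094 -0.475
v -2.672 -0.393 -0.837
v -2.407 -0.607 -1.162
v -1.987 -0.679 -1.363
f 1 38 17
f 38 12 41
f 17 41 6
f 38 41 17
f 1 17 13
f 17 6 18
f 13 18 2
f 17 18 13
f 1 13 22
f 13 2 23
f 22 23 8
f 13 23 22
f 1 22 34
f 22 8 37
f 34 37 11
f 22 37 34
f 1 34 38
f 34 11 42
f 38 42 12
f 34 42 38
f 2 18 29
f 18 6 32
f 29 32 10
f 18 32 29
f 6 41 19
f 41 12 40
f 19 40 5
f 41 40 19
f 12 42 39
f 42 11 35
f 39 35 3
f 42 35 39
f 11 37 36
f 37 8 24
f 36 24 7
f 37 24 36
f 8 23 28
f 23 2 25
f 28 25 9
f 23 25 28
f 4 30 16
f 30 10 31
f 16 31 5
f 30 31 16
f 4 16 14
f 16 5 15
f 14 15 3
f 16 15 14
f 4 14 21
f 14 3 20
f 21 20 7
f 14 20 21
f 4 21 26
f 21 7 27
f 26 27 9
f 21 27 26
f 4 26 30
f 26 9 33
f 30 33 10
f 26 33 30
f 5 31 19
f 31 10 32
f 19 32 6
f 31 32 19
f 3 15 39
f 15 5 40
f 39 40 12
f 15 40 39
f 7 20 36
f 20 3 35
f 36 35 11
f 20 35 36
f 9 27 28
f 27 7 24
f 28 24 8
f 27 24 28
f 10 33 29
f 33 9 25
f 29 25 2
f 33 25 29
f 44 43 46
f 44 46 45
f 46 43 47
f 46 47 45
f 47 43 48
f 47 48 45
f 48 43 49
f 48 49 45
f 49 43 50
f 49 50 45
f 50 43 51
f 50 51 45
f 51 43 52
f 51 52 45
f 52 43 53
f 52 53 45
f 53 43 54
f 53 54 45
f 54 43 55
f 54 55 45
f 55 43 56
f 55 56 45
f 56 43 57
f 56 57 45
f 57 43 58
f 57 58 45
f 58 43 44
f 58 44 45
f 60 62 59
f 63 60 59
f 59 62 61
f 61 63 59
f 60 66 62
f 64 60 63
f 64 66 60
f 62 66 61
f 65 63 61
f 61 66 65
f 65 64 63
f 66 64 65
f 68 67 70
f 68 70 69
f 70 67 71
f 70 71 69
f 71 67 72
f 71 72 69
f 72 67 73
f 72 73 69
f 73 67 74
f 73 74 69
f 74 67 75
f 74 75 69
f 75 67 76
f 75 76 69
f 76 67 77
f 76 77 69
f 77 67 78
f 77 78 69
f 78 67 79
f 78 79 69
f 79 67 68
f 79 68 69
f 81 80 83
f 81 83 82
f 83 80 84
f 83 84 82
f 84 80 85
f 84 85 82
f 85 80 86
f 85 86 82
f 86 80 87
f 86 87 82
f 87 80 88
f 87 88 82
f 88 80 89
f 88 89 82
f 89 80 90
f 89 90 82
f 90 80 91
f 90 91 82
f 91 80 92
f 91 92 82
f 92 80 93
f 92 93 82
f 93 80 81
f 93 81 82



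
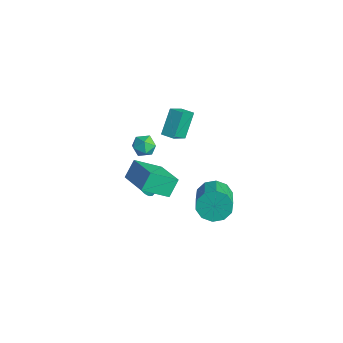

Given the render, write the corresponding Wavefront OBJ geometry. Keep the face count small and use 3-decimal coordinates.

v -2.398 0.106 -1.543
v -1.848 -0.403 -1.848
v -2.872 -0.857 -0.792
v -2.322 -1.366 -1.097
v -2.088 -0.762 -0.612
v -1.795 -0.167 -1.076
v -2.925 -1.093 -1.564
v -2.632 -0.498 -2.028
v -2.173 -1.145 -1.862
v -1.657 -0.94 -1.273
v -3.063 -0.32 -1.367
v -2.547 -0.115 -0.778
v -0.873 -1.371 -3.844
v -0.487 -1.136 -4.175
v -0.347 -0.309 -2.476
v -0.672 -0.998 -4.211
v -0.891 -0.925 -4.183
v -1.108 -0.929 -4.097
v -1.283 -1.009 -3.967
v -1.388 -1.152 -3.815
v -1.404 -1.333 -3.669
v -1.328 -1.52 -3.553
v -1.174 -1.681 -3.488
v -0.967 -1.789 -3.484
v -0.744 -1.824 -3.542
v -0.544 -1.781 -3.653
v -0.401 -1.667 -3.796
v -0.339 -1.502 -3.948
v -0.37 -1.314 -4.082
v -4.288 3.15 -1.502
v -3.912 2.114 -0.591
v -3.486 3.523 -1.409
v -3.109 2.488 -0.498
v -3.651 2.132 -2.922
v -3.274 1.097 -2.011
v -2.848 2.506 -2.829
v -2.472 1.47 -1.918
v 3.2 0.622 -1.753
v 3.849 0.848 -2.561
v 5.209 -0.037 -1.714
v 4.56 -0.262 -0.907
v 3.893 1.334 -2.124
v 5.253 0.449 -1.277
v 3.673 1.548 -1.545
v 5.033 0.663 -0.699
v 3.272 1.409 -1.046
v 4.632 0.524 -0.2
v 2.843 0.969 -0.817
v 4.203 0.085 0.029
v 2.551 0.397 -0.946
v 3.911 -0.488 -0.099
v 2.507 -0.089 -1.383
v 3.867 -0.974 -0.536
v 2.727 -0.303 -1.961
v 4.087 -1.188 -1.115
v 3.128 -0.164 -2.46
v 4.488 -1.049 -1.614
v 3.557 0.275 -2.689
v 4.917 -0.609 -1.843
v 1.407 -2.342 -0.512
v 0.957 -3.857 0.612
v 1.132 -1.57 0.418
v 0.681 -3.085 1.543
v 3.339 -2.435 0.137
v 2.888 -3.95 1.262
v 3.063 -1.663 1.068
v 2.613 -3.178 2.192
f 1 12 6
f 1 6 2
f 1 2 8
f 1 8 11
f 1 11 12
f 2 6 10
f 6 12 5
f 12 11 3
f 11 8 7
f 8 2 9
f 4 10 5
f 4 5 3
f 4 3 7
f 4 7 9
f 4 9 10
f 5 10 6
f 3 5 12
f 7 3 11
f 9 7 8
f 10 9 2
f 14 13 16
f 14 16 15
f 16 13 17
f 16 17 15
f 17 13 18
f 17 18 15
f 18 13 19
f 18 19 15
f 19 13 20
f 19 20 15
f 20 13 21
f 20 21 15
f 21 13 22
f 21 22 15
f 22 13 23
f 22 23 15
f 23 13 24
f 23 24 15
f 24 13 25
f 24 25 15
f 25 13 26
f 25 26 15
f 26 13 27
f 26 27 15
f 27 13 28
f 27 28 15
f 28 13 29
f 28 29 15
f 29 13 14
f 29 14 15
f 31 33 30
f 34 31 30
f 30 33 32
f 32 34 30
f 31 37 33
f 35 31 34
f 35 37 31
f 33 37 32
f 36 34 32
f 32 37 36
f 36 35 34
f 37 35 36
f 39 38 42
f 39 42 40
f 40 42 43
f 40 43 41
f 42 38 44
f 42 44 43
f 43 44 45
f 43 45 41
f 44 38 46
f 44 46 45
f 45 46 47
f 45 47 41
f 46 38 48
f 46 48 47
f 47 48 49
f 47 49 41
f 48 38 50
f 48 50 49
f 49 50 51
f 49 51 41
f 50 38 52
f 50 52 51
f 51 52 53
f 51 53 41
f 52 38 54
f 52 54 53
f 53 54 55
f 53 55 41
f 54 38 56
f 54 56 55
f 55 56 57
f 55 57 41
f 56 38 58
f 56 58 57
f 57 58 59
f 57 59 41
f 58 38 39
f 58 39 59
f 59 39 40
f 59 40 41
f 61 63 60
f 64 61 60
f 60 63 62
f 62 64 60
f 61 67 63
f 65 61 64
f 65 67 61
f 63 67 62
f 66 64 62
f 62 67 66
f 66 65 64
f 67 65 66



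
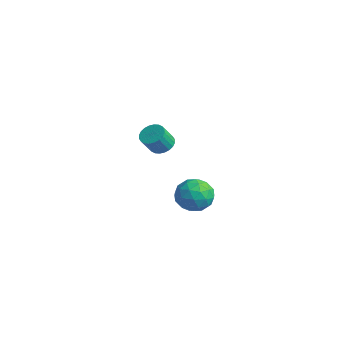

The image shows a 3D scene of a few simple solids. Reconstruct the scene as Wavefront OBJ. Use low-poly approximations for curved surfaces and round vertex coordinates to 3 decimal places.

v -3.998 3.817 1.377
v -3.608 4.479 1.785
v -3.433 3.646 2.971
v -3.822 2.983 2.563
v -3.933 4.531 1.87
v -3.757 3.697 3.055
v -4.267 4.474 1.879
v -4.092 3.641 3.065
v -4.561 4.317 1.812
v -4.385 3.484 2.998
v -4.769 4.084 1.679
v -4.593 3.251 2.865
v -4.859 3.81 1.5
v -4.683 2.977 2.686
v -4.818 3.538 1.302
v -4.643 2.704 2.488
v -4.653 3.307 1.116
v -4.477 2.474 2.302
v -4.387 3.154 0.969
v -4.212 2.321 2.155
v -4.063 3.103 0.885
v -3.887 2.269 2.07
v -3.728 3.159 0.875
v -3.553 2.326 2.061
v -3.435 3.316 0.942
v -3.259 2.483 2.128
v -3.227 3.549 1.075
v -3.051 2.716 2.261
v -3.137 3.823 1.254
v -2.961 2.99 2.44
v -3.177 4.096 1.452
v -3.002 3.262 2.638
v -3.343 4.326 1.638
v -3.167 3.493 2.824
v 3.13 2.217 1.789
v 3.926 2.24 0.838
v 3.774 0.38 2.282
v 4.57 0.403 1.331
v 4.748 1.147 2.308
v 4.351 2.282 2.003
v 3.349 0.338 1.117
v 2.952 1.473 0.812
v 4.061 1.078 0.422
v 4.926 1.579 1.158
v 2.774 1.041 1.962
v 3.639 1.542 2.698
v 3.472 2.39 1.27
v 4.228 0.23 1.85
v 4.333 0.668 2.424
v 4.801 0.681 1.865
v 3.722 2.415 1.955
v 4.189 2.428 1.396
v 4.673 1.786 2.26
v 3.511 0.192 1.724
v 3.978 0.205 1.165
v 2.899 1.939 1.255
v 3.367 1.952 0.696
v 3.027 0.834 0.86
v 4.019 1.72 0.467
v 4.397 0.641 0.757
v 3.68 0.602 0.631
v 3.446 1.27 0.452
v 4.528 2.015 0.899
v 4.906 0.935 1.189
v 5.011 1.372 1.763
v 4.777 2.04 1.584
v 4.607 1.332 0.655
v 2.794 1.685 1.931
v 3.172 0.605 2.221
v 2.923 0.58 1.536
v 2.689 1.248 1.357
v 3.303 1.979 2.363
v 3.681 0.9 2.653
v 4.254 1.35 2.668
v 4.02 2.018 2.489
v 3.093 1.288 2.465
f 2 1 5
f 2 5 3
f 3 5 6
f 3 6 4
f 5 1 7
f 5 7 6
f 6 7 8
f 6 8 4
f 7 1 9
f 7 9 8
f 8 9 10
f 8 10 4
f 9 1 11
f 9 11 10
f 10 11 12
f 10 12 4
f 11 1 13
f 11 13 12
f 12 13 14
f 12 14 4
f 13 1 15
f 13 15 14
f 14 15 16
f 14 16 4
f 15 1 17
f 15 17 16
f 16 17 18
f 16 18 4
f 17 1 19
f 17 19 18
f 18 19 20
f 18 20 4
f 19 1 21
f 19 21 20
f 20 21 22
f 20 22 4
f 21 1 23
f 21 23 22
f 22 23 24
f 22 24 4
f 23 1 25
f 23 25 24
f 24 25 26
f 24 26 4
f 25 1 27
f 25 27 26
f 26 27 28
f 26 28 4
f 27 1 29
f 27 29 28
f 28 29 30
f 28 30 4
f 29 1 31
f 29 31 30
f 30 31 32
f 30 32 4
f 31 1 33
f 31 33 32
f 32 33 34
f 32 34 4
f 33 1 2
f 33 2 34
f 34 2 3
f 34 3 4
f 35 72 51
f 72 46 75
f 51 75 40
f 72 75 51
f 35 51 47
f 51 40 52
f 47 52 36
f 51 52 47
f 35 47 56
f 47 36 57
f 56 57 42
f 47 57 56
f 35 56 68
f 56 42 71
f 68 71 45
f 56 71 68
f 35 68 72
f 68 45 76
f 72 76 46
f 68 76 72
f 36 52 63
f 52 40 66
f 63 66 44
f 52 66 63
f 40 75 53
f 75 46 74
f 53 74 39
f 75 74 53
f 46 76 73
f 76 45 69
f 73 69 37
f 76 69 73
f 45 71 70
f 71 42 58
f 70 58 41
f 71 58 70
f 42 57 62
f 57 36 59
f 62 59 43
f 57 59 62
f 38 64 50
f 64 44 65
f 50 65 39
f 64 65 50
f 38 50 48
f 50 39 49
f 48 49 37
f 50 49 48
f 38 48 55
f 48 37 54
f 55 54 41
f 48 54 55
f 38 55 60
f 55 41 61
f 60 61 43
f 55 61 60
f 38 60 64
f 60 43 67
f 64 67 44
f 60 67 64
f 39 65 53
f 65 44 66
f 53 66 40
f 65 66 53
f 37 49 73
f 49 39 74
f 73 74 46
f 49 74 73
f 41 54 70
f 54 37 69
f 70 69 45
f 54 69 70
f 43 61 62
f 61 41 58
f 62 58 42
f 61 58 62
f 44 67 63
f 67 43 59
f 63 59 36
f 67 59 63



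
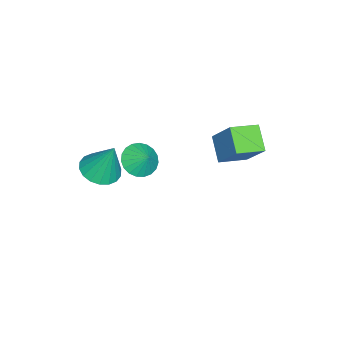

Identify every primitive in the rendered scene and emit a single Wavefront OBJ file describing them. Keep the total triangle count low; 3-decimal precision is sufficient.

v 2.368 -2.273 1.173
v 3.381 -2.385 1.13
v 2.532 -1.507 3.067
v 3.318 -1.966 0.966
v 3.068 -1.608 0.843
v 2.678 -1.382 0.786
v 2.227 -1.332 0.805
v 1.804 -1.469 0.897
v 1.493 -1.765 1.043
v 1.355 -2.161 1.216
v 1.417 -2.58 1.379
v 1.668 -2.938 1.502
v 2.057 -3.164 1.56
v 2.508 -3.214 1.541
v 2.931 -3.077 1.449
v 3.242 -2.781 1.302
v -1.899 -1.865 -1.799
v -1.3 -1.447 -2.467
v -1.481 -1.255 -1.041
v -1.63 -1.201 -2.482
v -2.006 -1.071 -2.38
v -2.364 -1.077 -2.177
v -2.642 -1.22 -1.909
v -2.791 -1.474 -1.622
v -2.786 -1.796 -1.365
v -2.628 -2.13 -1.184
v -2.344 -2.418 -1.109
v -1.983 -2.611 -1.153
v -1.607 -2.674 -1.31
v -1.282 -2.598 -1.55
v -1.064 -2.395 -1.834
v -0.99 -2.1 -2.112
v -1.073 -1.765 -2.336
v -0.916 2.358 0.093
v -1.935 1.732 0.982
v -1.861 3.471 -0.206
v -2.879 2.845 0.683
v -0.161 3.435 1.717
v -1.179 2.809 2.606
v -1.105 4.548 1.418
v -2.124 3.922 2.307
f 2 1 4
f 2 4 3
f 4 1 5
f 4 5 3
f 5 1 6
f 5 6 3
f 6 1 7
f 6 7 3
f 7 1 8
f 7 8 3
f 8 1 9
f 8 9 3
f 9 1 10
f 9 10 3
f 10 1 11
f 10 11 3
f 11 1 12
f 11 12 3
f 12 1 13
f 12 13 3
f 13 1 14
f 13 14 3
f 14 1 15
f 14 15 3
f 15 1 16
f 15 16 3
f 16 1 2
f 16 2 3
f 18 17 20
f 18 20 19
f 20 17 21
f 20 21 19
f 21 17 22
f 21 22 19
f 22 17 23
f 22 23 19
f 23 17 24
f 23 24 19
f 24 17 25
f 24 25 19
f 25 17 26
f 25 26 19
f 26 17 27
f 26 27 19
f 27 17 28
f 27 28 19
f 28 17 29
f 28 29 19
f 29 17 30
f 29 30 19
f 30 17 31
f 30 31 19
f 31 17 32
f 31 32 19
f 32 17 33
f 32 33 19
f 33 17 18
f 33 18 19
f 35 37 34
f 38 35 34
f 34 37 36
f 36 38 34
f 35 41 37
f 39 35 38
f 39 41 35
f 37 41 36
f 40 38 36
f 36 41 40
f 40 39 38
f 41 39 40



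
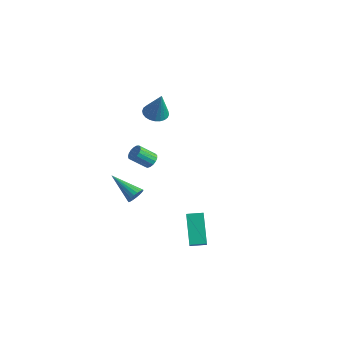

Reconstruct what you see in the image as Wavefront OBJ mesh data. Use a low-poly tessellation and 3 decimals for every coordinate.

v -3.784 1.644 2.347
v -3.112 1.293 2.125
v -3.236 1.576 4.113
v -3.032 1.59 2.112
v -3.066 1.896 2.134
v -3.21 2.163 2.189
v -3.441 2.351 2.268
v -3.725 2.431 2.359
v -4.017 2.392 2.448
v -4.274 2.238 2.522
v -4.456 1.994 2.569
v -4.536 1.697 2.583
v -4.502 1.392 2.56
v -4.358 1.125 2.506
v -4.127 0.936 2.427
v -3.844 0.856 2.336
v -3.551 0.896 2.246
v -3.294 1.049 2.172
v 4.195 -4.367 -1.227
v 3.092 -3.394 0.158
v 3.802 -3.906 -1.865
v 2.699 -2.933 -0.48
v 4.861 -3.707 -1.16
v 3.758 -2.734 0.225
v 4.468 -3.246 -1.798
v 3.365 -2.273 -0.413
v -0.669 -2.129 1.905
v -0.213 -2.234 2.152
v -0.814 -2.937 2.963
v -1.271 -2.831 2.715
v -0.298 -2.026 2.269
v -0.9 -2.729 3.08
v -0.469 -1.841 2.303
v -1.071 -2.544 3.113
v -0.686 -1.722 2.245
v -1.287 -2.425 3.055
v -0.898 -1.697 2.109
v -1.5 -2.399 2.92
v -1.059 -1.77 1.927
v -1.66 -2.473 2.737
v -1.13 -1.925 1.739
v -1.731 -2.628 2.55
v -1.095 -2.127 1.59
v -1.697 -2.83 2.4
v -0.963 -2.329 1.512
v -1.565 -3.032 2.323
v -0.764 -2.486 1.525
v -1.365 -3.189 2.335
v -0.543 -2.56 1.624
v -1.144 -3.263 2.435
v -0.351 -2.536 1.788
v -0.952 -3.239 2.599
v -0.231 -2.418 1.979
v -0.833 -3.121 2.789
v -0.427 -3.648 -0.103
v -0.167 -3.802 0.392
v -2.173 -3.752 0.783
v -0.172 -3.562 0.411
v -0.221 -3.337 0.341
v -0.305 -3.165 0.194
v -0.411 -3.077 -0.004
v -0.52 -3.088 -0.219
v -0.612 -3.195 -0.414
v -0.673 -3.381 -0.555
v -0.691 -3.613 -0.618
v -0.664 -3.852 -0.592
v -0.595 -4.055 -0.481
v -0.498 -4.187 -0.305
v -0.388 -4.227 -0.094
v -0.286 -4.166 0.116
v -0.207 -4.016 0.288
f 2 1 4
f 2 4 3
f 4 1 5
f 4 5 3
f 5 1 6
f 5 6 3
f 6 1 7
f 6 7 3
f 7 1 8
f 7 8 3
f 8 1 9
f 8 9 3
f 9 1 10
f 9 10 3
f 10 1 11
f 10 11 3
f 11 1 12
f 11 12 3
f 12 1 13
f 12 13 3
f 13 1 14
f 13 14 3
f 14 1 15
f 14 15 3
f 15 1 16
f 15 16 3
f 16 1 17
f 16 17 3
f 17 1 18
f 17 18 3
f 18 1 2
f 18 2 3
f 20 22 19
f 23 20 19
f 19 22 21
f 21 23 19
f 20 26 22
f 24 20 23
f 24 26 20
f 22 26 21
f 25 23 21
f 21 26 25
f 25 24 23
f 26 24 25
f 28 27 31
f 28 31 29
f 29 31 32
f 29 32 30
f 31 27 33
f 31 33 32
f 32 33 34
f 32 34 30
f 33 27 35
f 33 35 34
f 34 35 36
f 34 36 30
f 35 27 37
f 35 37 36
f 36 37 38
f 36 38 30
f 37 27 39
f 37 39 38
f 38 39 40
f 38 40 30
f 39 27 41
f 39 41 40
f 40 41 42
f 40 42 30
f 41 27 43
f 41 43 42
f 42 43 44
f 42 44 30
f 43 27 45
f 43 45 44
f 44 45 46
f 44 46 30
f 45 27 47
f 45 47 46
f 46 47 48
f 46 48 30
f 47 27 49
f 47 49 48
f 48 49 50
f 48 50 30
f 49 27 51
f 49 51 50
f 50 51 52
f 50 52 30
f 51 27 53
f 51 53 52
f 52 53 54
f 52 54 30
f 53 27 28
f 53 28 54
f 54 28 29
f 54 29 30
f 56 55 58
f 56 58 57
f 58 55 59
f 58 59 57
f 59 55 60
f 59 60 57
f 60 55 61
f 60 61 57
f 61 55 62
f 61 62 57
f 62 55 63
f 62 63 57
f 63 55 64
f 63 64 57
f 64 55 65
f 64 65 57
f 65 55 66
f 65 66 57
f 66 55 67
f 66 67 57
f 67 55 68
f 67 68 57
f 68 55 69
f 68 69 57
f 69 55 70
f 69 70 57
f 70 55 71
f 70 71 57
f 71 55 56
f 71 56 57



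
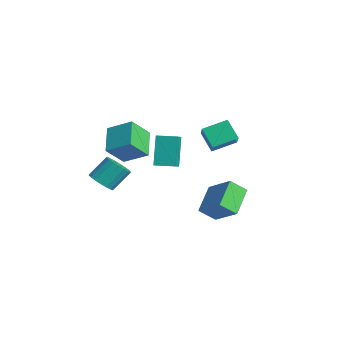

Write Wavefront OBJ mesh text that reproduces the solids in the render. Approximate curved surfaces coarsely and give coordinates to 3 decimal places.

v -2.948 -2.255 -1.771
v -2.141 -2.059 -1.954
v -2.146 -0.99 -0.832
v -2.952 -1.185 -0.649
v -2.337 -1.825 -2.178
v -2.342 -0.756 -1.056
v -2.654 -1.677 -2.321
v -2.659 -0.607 -1.199
v -3.029 -1.643 -2.355
v -3.034 -0.573 -1.233
v -3.388 -1.73 -2.273
v -3.393 -0.66 -1.152
v -3.66 -1.921 -2.092
v -3.665 -0.851 -0.971
v -3.791 -2.178 -1.848
v -3.796 -1.108 -0.726
v -3.754 -2.45 -1.588
v -3.759 -1.381 -0.466
v -3.558 -2.684 -1.364
v -3.563 -1.615 -0.242
v -3.241 -2.833 -1.221
v -3.246 -1.763 -0.099
v -2.866 -2.867 -1.187
v -2.871 -1.797 -0.065
v -2.507 -2.78 -1.268
v -2.512 -1.71 -0.147
v -2.235 -2.589 -1.449
v -2.24 -1.519 -0.328
v -2.104 -2.332 -1.694
v -2.109 -1.262 -0.572
v -2.568 -2.112 0.808
v -3.948 -1.397 1.735
v -2.785 -0.965 -0.4
v -4.165 -0.25 0.527
v -1.535 -1.11 1.573
v -2.915 -0.395 2.5
v -1.752 0.037 0.365
v -3.132 0.752 1.292
v -0.434 2.373 -3.856
v -1.561 3.578 -2.874
v -0.155 3.275 -4.643
v -1.282 4.48 -3.661
v 1.082 2.88 -2.739
v -0.045 4.085 -1.757
v 1.361 3.782 -3.526
v 0.234 4.987 -2.544
v 1.443 -1.184 1.421
v 0.664 -0.671 3.133
v 0.555 -0.537 0.824
v -0.224 -0.025 2.537
v 2.104 -0.255 1.443
v 1.325 0.257 3.156
v 1.216 0.391 0.847
v 0.437 0.904 2.559
v 2.042 1.299 3.808
v 2.298 2.652 4.295
v 0.56 1.994 2.659
v 0.816 3.346 3.146
v 2.904 1.494 2.814
v 3.16 2.846 3.301
v 1.422 2.188 1.665
v 1.678 3.541 2.152
f 2 1 5
f 2 5 3
f 3 5 6
f 3 6 4
f 5 1 7
f 5 7 6
f 6 7 8
f 6 8 4
f 7 1 9
f 7 9 8
f 8 9 10
f 8 10 4
f 9 1 11
f 9 11 10
f 10 11 12
f 10 12 4
f 11 1 13
f 11 13 12
f 12 13 14
f 12 14 4
f 13 1 15
f 13 15 14
f 14 15 16
f 14 16 4
f 15 1 17
f 15 17 16
f 16 17 18
f 16 18 4
f 17 1 19
f 17 19 18
f 18 19 20
f 18 20 4
f 19 1 21
f 19 21 20
f 20 21 22
f 20 22 4
f 21 1 23
f 21 23 22
f 22 23 24
f 22 24 4
f 23 1 25
f 23 25 24
f 24 25 26
f 24 26 4
f 25 1 27
f 25 27 26
f 26 27 28
f 26 28 4
f 27 1 29
f 27 29 28
f 28 29 30
f 28 30 4
f 29 1 2
f 29 2 30
f 30 2 3
f 30 3 4
f 32 34 31
f 35 32 31
f 31 34 33
f 33 35 31
f 32 38 34
f 36 32 35
f 36 38 32
f 34 38 33
f 37 35 33
f 33 38 37
f 37 36 35
f 38 36 37
f 40 42 39
f 43 40 39
f 39 42 41
f 41 43 39
f 40 46 42
f 44 40 43
f 44 46 40
f 42 46 41
f 45 43 41
f 41 46 45
f 45 44 43
f 46 44 45
f 48 50 47
f 51 48 47
f 47 50 49
f 49 51 47
f 48 54 50
f 52 48 51
f 52 54 48
f 50 54 49
f 53 51 49
f 49 54 53
f 53 52 51
f 54 52 53
f 56 58 55
f 59 56 55
f 55 58 57
f 57 59 55
f 56 62 58
f 60 56 59
f 60 62 56
f 58 62 57
f 61 59 57
f 57 62 61
f 61 60 59
f 62 60 61



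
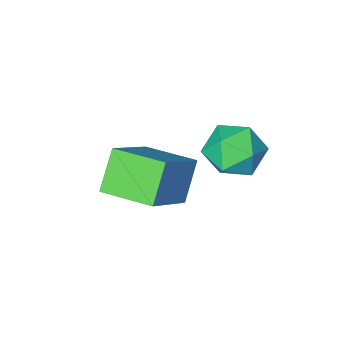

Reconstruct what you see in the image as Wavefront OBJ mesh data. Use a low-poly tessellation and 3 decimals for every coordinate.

v -1.182 -1.548 0.798
v 0.243 -0.795 2.081
v -1.999 -0.2 0.914
v -0.574 0.553 2.197
v -0.486 -1.033 -0.277
v 0.939 -0.28 1.006
v -1.303 0.315 -0.161
v 0.122 1.068 1.122
v -2.784 1.264 1.112
v -1.977 1.072 1.568
v -3.423 0.008 1.712
v -2.616 -0.184 2.168
v -3.139 0.562 2.425
v -2.744 1.338 2.054
v -2.656 -0.258 1.226
v -2.261 0.518 0.855
v -1.898 0.131 1.638
v -2.197 0.638 2.38
v -3.203 0.442 0.9
v -3.502 0.949 1.642
f 2 4 1
f 5 2 1
f 1 4 3
f 3 5 1
f 2 8 4
f 6 2 5
f 6 8 2
f 4 8 3
f 7 5 3
f 3 8 7
f 7 6 5
f 8 6 7
f 9 20 14
f 9 14 10
f 9 10 16
f 9 16 19
f 9 19 20
f 10 14 18
f 14 20 13
f 20 19 11
f 19 16 15
f 16 10 17
f 12 18 13
f 12 13 11
f 12 11 15
f 12 15 17
f 12 17 18
f 13 18 14
f 11 13 20
f 15 11 19
f 17 15 16
f 18 17 10



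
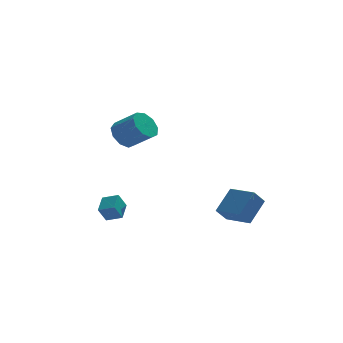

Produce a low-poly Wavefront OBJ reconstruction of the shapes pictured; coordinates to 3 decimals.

v -1.639 1.899 0.606
v -1.04 1.847 -0.143
v 0.078 1.069 0.806
v -0.521 1.121 1.554
v -0.935 2.403 0.19
v 0.182 1.625 1.139
v -1.16 2.724 0.718
v -0.042 1.945 1.666
v -1.609 2.658 1.193
v -0.491 1.88 2.141
v -2.071 2.238 1.393
v -0.954 1.459 2.342
v -2.332 1.659 1.225
v -1.214 0.88 2.174
v -2.268 1.192 0.767
v -1.15 0.414 1.716
v -1.91 1.057 0.234
v -0.792 0.278 1.182
v -1.425 1.315 -0.126
v -0.307 0.537 0.823
v 3.703 -3.637 -3.414
v 4.614 -2.747 -2.228
v 2.669 -2.385 -3.559
v 3.58 -1.495 -2.373
v 4.34 -3.205 -4.227
v 5.251 -2.315 -3.041
v 3.306 -1.953 -4.372
v 4.217 -1.063 -3.186
v -2.733 -3.714 -2.514
v -2.409 -2.702 -2.049
v -3.525 -3.326 -2.808
v -3.202 -2.314 -2.343
v -2.298 -3.466 -3.357
v -1.975 -2.454 -2.892
v -3.091 -3.078 -3.651
v -2.767 -2.066 -3.186
f 2 1 5
f 2 5 3
f 3 5 6
f 3 6 4
f 5 1 7
f 5 7 6
f 6 7 8
f 6 8 4
f 7 1 9
f 7 9 8
f 8 9 10
f 8 10 4
f 9 1 11
f 9 11 10
f 10 11 12
f 10 12 4
f 11 1 13
f 11 13 12
f 12 13 14
f 12 14 4
f 13 1 15
f 13 15 14
f 14 15 16
f 14 16 4
f 15 1 17
f 15 17 16
f 16 17 18
f 16 18 4
f 17 1 19
f 17 19 18
f 18 19 20
f 18 20 4
f 19 1 2
f 19 2 20
f 20 2 3
f 20 3 4
f 22 24 21
f 25 22 21
f 21 24 23
f 23 25 21
f 22 28 24
f 26 22 25
f 26 28 22
f 24 28 23
f 27 25 23
f 23 28 27
f 27 26 25
f 28 26 27
f 30 32 29
f 33 30 29
f 29 32 31
f 31 33 29
f 30 36 32
f 34 30 33
f 34 36 30
f 32 36 31
f 35 33 31
f 31 36 35
f 35 34 33
f 36 34 35



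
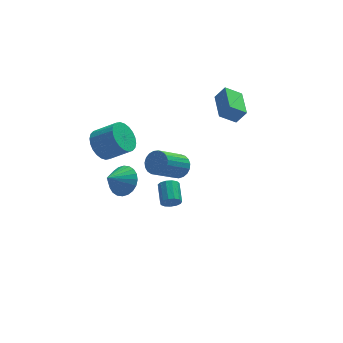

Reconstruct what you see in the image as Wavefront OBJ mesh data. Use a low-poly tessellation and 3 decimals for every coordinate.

v -0.121 -0.104 -1.747
v 0.373 -0.712 -1.544
v -1.085 -1.465 -0.25
v -1.579 -0.856 -0.453
v 0.454 -0.478 -1.317
v -1.004 -1.231 -0.023
v 0.436 -0.178 -1.163
v -1.023 -0.931 0.131
v 0.321 0.134 -1.111
v -1.137 -0.619 0.183
v 0.13 0.405 -1.169
v -1.329 -0.348 0.125
v -0.105 0.588 -1.326
v -1.563 -0.164 -0.032
v -0.342 0.652 -1.557
v -1.8 -0.101 -0.263
v -0.541 0.585 -1.82
v -1.999 -0.168 -0.526
v -0.667 0.399 -2.071
v -2.126 -0.354 -0.777
v -0.699 0.126 -2.265
v -2.158 -0.627 -0.971
v -0.631 -0.187 -2.37
v -2.09 -0.939 -1.077
v -0.475 -0.485 -2.368
v -1.933 -1.238 -1.074
v -0.257 -0.717 -2.258
v -1.716 -1.47 -0.964
v -0.016 -0.844 -2.059
v -1.474 -1.596 -0.765
v 0.207 -0.842 -1.807
v -1.251 -1.595 -0.513
v -1.428 -3.903 -1.326
v -1.083 -3.752 -1.793
v -0.947 -2.545 -1.301
v -1.292 -2.697 -0.834
v -1.401 -3.679 -1.882
v -1.265 -2.473 -1.39
v -1.728 -3.678 -1.795
v -1.591 -2.472 -1.302
v -1.959 -3.748 -1.558
v -1.823 -2.542 -1.066
v -2.022 -3.868 -1.248
v -1.886 -2.661 -0.756
v -1.896 -3.998 -0.963
v -1.76 -2.792 -0.471
v -1.622 -4.099 -0.793
v -1.485 -2.893 -0.301
v -1.286 -4.137 -0.792
v -1.149 -2.931 -0.3
v -0.995 -4.101 -0.961
v -0.859 -2.895 -0.469
v -0.842 -4.002 -1.246
v -0.705 -2.796 -0.753
v -0.875 -3.872 -1.556
v -0.738 -2.666 -1.064
v 2.566 1.368 0.975
v 3.142 1.244 1.82
v 2.784 3.281 1.107
v 3.36 3.158 1.952
v 3.56 1.302 0.288
v 4.136 1.179 1.133
v 3.778 3.216 0.42
v 4.354 3.092 1.265
v -2.942 1.823 -4.212
v -2.194 1.577 -3.502
v -3.978 1.337 -3.288
v -2.282 1.967 -3.395
v -2.47 2.335 -3.412
v -2.73 2.625 -3.551
v -3.022 2.793 -3.791
v -3.303 2.813 -4.094
v -3.528 2.683 -4.415
v -3.664 2.422 -4.706
v -3.691 2.07 -4.921
v -3.603 1.68 -5.028
v -3.415 1.312 -5.011
v -3.155 1.022 -4.872
v -2.862 0.854 -4.633
v -2.582 0.833 -4.329
v -2.357 0.964 -4.008
v -2.22 1.225 -3.718
v -4.339 0.739 0.275
v -3.663 0.828 -0.51
v -2.464 0.271 0.46
v -3.141 0.181 1.245
v -3.633 1.194 -0.337
v -2.434 0.637 0.633
v -3.71 1.49 -0.072
v -2.511 0.933 0.899
v -3.883 1.673 0.247
v -2.684 1.116 1.217
v -4.126 1.713 0.57
v -2.927 1.156 1.54
v -4.401 1.604 0.848
v -3.202 1.047 1.818
v -4.667 1.364 1.038
v -3.468 0.807 2.009
v -4.883 1.029 1.113
v -3.684 0.472 2.083
v -5.016 0.649 1.06
v -3.817 0.092 2.03
v -5.046 0.283 0.887
v -3.847 -0.274 1.857
v -4.969 -0.013 0.621
v -3.77 -0.57 1.592
v -4.796 -0.196 0.303
v -3.597 -0.753 1.273
v -4.553 -0.236 -0.02
v -3.354 -0.793 0.95
v -4.278 -0.127 -0.298
v -3.079 -0.684 0.672
v -4.012 0.113 -0.489
v -2.813 -0.444 0.482
v -3.796 0.448 -0.563
v -2.597 -0.109 0.407
f 2 1 5
f 2 5 3
f 3 5 6
f 3 6 4
f 5 1 7
f 5 7 6
f 6 7 8
f 6 8 4
f 7 1 9
f 7 9 8
f 8 9 10
f 8 10 4
f 9 1 11
f 9 11 10
f 10 11 12
f 10 12 4
f 11 1 13
f 11 13 12
f 12 13 14
f 12 14 4
f 13 1 15
f 13 15 14
f 14 15 16
f 14 16 4
f 15 1 17
f 15 17 16
f 16 17 18
f 16 18 4
f 17 1 19
f 17 19 18
f 18 19 20
f 18 20 4
f 19 1 21
f 19 21 20
f 20 21 22
f 20 22 4
f 21 1 23
f 21 23 22
f 22 23 24
f 22 24 4
f 23 1 25
f 23 25 24
f 24 25 26
f 24 26 4
f 25 1 27
f 25 27 26
f 26 27 28
f 26 28 4
f 27 1 29
f 27 29 28
f 28 29 30
f 28 30 4
f 29 1 31
f 29 31 30
f 30 31 32
f 30 32 4
f 31 1 2
f 31 2 32
f 32 2 3
f 32 3 4
f 34 33 37
f 34 37 35
f 35 37 38
f 35 38 36
f 37 33 39
f 37 39 38
f 38 39 40
f 38 40 36
f 39 33 41
f 39 41 40
f 40 41 42
f 40 42 36
f 41 33 43
f 41 43 42
f 42 43 44
f 42 44 36
f 43 33 45
f 43 45 44
f 44 45 46
f 44 46 36
f 45 33 47
f 45 47 46
f 46 47 48
f 46 48 36
f 47 33 49
f 47 49 48
f 48 49 50
f 48 50 36
f 49 33 51
f 49 51 50
f 50 51 52
f 50 52 36
f 51 33 53
f 51 53 52
f 52 53 54
f 52 54 36
f 53 33 55
f 53 55 54
f 54 55 56
f 54 56 36
f 55 33 34
f 55 34 56
f 56 34 35
f 56 35 36
f 58 60 57
f 61 58 57
f 57 60 59
f 59 61 57
f 58 64 60
f 62 58 61
f 62 64 58
f 60 64 59
f 63 61 59
f 59 64 63
f 63 62 61
f 64 62 63
f 66 65 68
f 66 68 67
f 68 65 69
f 68 69 67
f 69 65 70
f 69 70 67
f 70 65 71
f 70 71 67
f 71 65 72
f 71 72 67
f 72 65 73
f 72 73 67
f 73 65 74
f 73 74 67
f 74 65 75
f 74 75 67
f 75 65 76
f 75 76 67
f 76 65 77
f 76 77 67
f 77 65 78
f 77 78 67
f 78 65 79
f 78 79 67
f 79 65 80
f 79 80 67
f 80 65 81
f 80 81 67
f 81 65 82
f 81 82 67
f 82 65 66
f 82 66 67
f 84 83 87
f 84 87 85
f 85 87 88
f 85 88 86
f 87 83 89
f 87 89 88
f 88 89 90
f 88 90 86
f 89 83 91
f 89 91 90
f 90 91 92
f 90 92 86
f 91 83 93
f 91 93 92
f 92 93 94
f 92 94 86
f 93 83 95
f 93 95 94
f 94 95 96
f 94 96 86
f 95 83 97
f 95 97 96
f 96 97 98
f 96 98 86
f 97 83 99
f 97 99 98
f 98 99 100
f 98 100 86
f 99 83 101
f 99 101 100
f 100 101 102
f 100 102 86
f 101 83 103
f 101 103 102
f 102 103 104
f 102 104 86
f 103 83 105
f 103 105 104
f 104 105 106
f 104 106 86
f 105 83 107
f 105 107 106
f 106 107 108
f 106 108 86
f 107 83 109
f 107 109 108
f 108 109 110
f 108 110 86
f 109 83 111
f 109 111 110
f 110 111 112
f 110 112 86
f 111 83 113
f 111 113 112
f 112 113 114
f 112 114 86
f 113 83 115
f 113 115 114
f 114 115 116
f 114 116 86
f 115 83 84
f 115 84 116
f 116 84 85
f 116 85 86



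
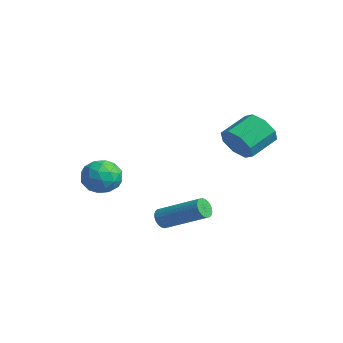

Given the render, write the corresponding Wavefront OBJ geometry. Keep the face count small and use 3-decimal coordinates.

v -1.865 -2.779 -2.59
v -1.461 -2.335 -1.858
v -1.119 -4.065 -2.222
v -0.715 -3.621 -1.49
v -1.643 -3.807 -1.477
v -2.104 -3.013 -1.704
v -0.476 -3.387 -2.376
v -0.937 -2.593 -2.603
v -0.603 -2.711 -1.726
v -1.324 -2.971 -1.17
v -1.256 -3.429 -2.91
v -1.977 -3.689 -2.354
v -1.729 -2.444 -2.256
v -0.851 -3.956 -1.824
v -1.397 -4.065 -1.816
v -1.159 -3.804 -1.386
v -2.106 -2.843 -2.166
v -1.869 -2.582 -1.735
v -1.976 -3.447 -1.512
v -0.711 -3.818 -2.345
v -0.474 -3.557 -1.914
v -1.421 -2.596 -2.694
v -1.183 -2.335 -2.264
v -0.604 -2.953 -2.568
v -0.987 -2.405 -1.748
v -0.548 -3.16 -1.532
v -0.408 -3.023 -2.053
v -0.679 -2.556 -2.186
v -1.41 -2.557 -1.422
v -0.972 -3.313 -1.206
v -1.517 -3.422 -1.198
v -1.788 -2.955 -1.331
v -0.906 -2.778 -1.344
v -1.608 -3.087 -2.874
v -1.17 -3.843 -2.658
v -0.792 -3.445 -2.749
v -1.063 -2.978 -2.882
v -2.032 -3.24 -2.548
v -1.593 -3.995 -2.332
v -1.901 -3.844 -1.894
v -2.172 -3.377 -2.027
v -1.674 -3.622 -2.736
v 1.226 -1.667 -3.808
v 1.528 -1.717 -4.229
v 3.055 -0.564 -3.272
v 2.754 -0.513 -2.852
v 1.427 -1.547 -4.273
v 2.954 -0.393 -3.316
v 1.295 -1.395 -4.246
v 2.823 -0.241 -3.289
v 1.153 -1.284 -4.153
v 2.681 -0.131 -3.196
v 1.022 -1.232 -4.007
v 2.55 -0.078 -3.05
v 0.922 -1.245 -3.831
v 2.45 -0.092 -2.874
v 0.869 -1.323 -3.652
v 2.396 -0.17 -2.695
v 0.869 -1.454 -3.496
v 2.397 -0.3 -2.539
v 0.925 -1.616 -3.388
v 2.452 -0.463 -2.431
v 1.026 -1.787 -3.344
v 2.553 -0.633 -2.387
v 1.157 -1.939 -3.371
v 2.685 -0.785 -2.414
v 1.299 -2.049 -3.464
v 2.827 -0.896 -2.507
v 1.43 -2.102 -3.61
v 2.958 -0.948 -2.653
v 1.53 -2.088 -3.786
v 3.058 -0.935 -2.829
v 1.584 -2.01 -3.965
v 3.111 -0.857 -3.008
v 1.583 -1.88 -4.121
v 3.111 -0.726 -3.164
v 3.763 0.365 0.84
v 4.369 0.753 0.333
v 4.103 2.004 0.974
v 3.497 1.615 1.48
v 3.755 0.765 0.056
v 3.489 2.015 0.697
v 3.146 0.542 0.237
v 2.88 1.793 0.878
v 2.898 0.216 0.772
v 2.632 1.466 1.413
v 3.157 -0.024 1.346
v 2.891 1.227 1.987
v 3.771 -0.035 1.623
v 3.505 1.215 2.264
v 4.38 0.187 1.442
v 4.114 1.438 2.083
v 4.628 0.514 0.907
v 4.362 1.764 1.548
f 1 38 17
f 38 12 41
f 17 41 6
f 38 41 17
f 1 17 13
f 17 6 18
f 13 18 2
f 17 18 13
f 1 13 22
f 13 2 23
f 22 23 8
f 13 23 22
f 1 22 34
f 22 8 37
f 34 37 11
f 22 37 34
f 1 34 38
f 34 11 42
f 38 42 12
f 34 42 38
f 2 18 29
f 18 6 32
f 29 32 10
f 18 32 29
f 6 41 19
f 41 12 40
f 19 40 5
f 41 40 19
f 12 42 39
f 42 11 35
f 39 35 3
f 42 35 39
f 11 37 36
f 37 8 24
f 36 24 7
f 37 24 36
f 8 23 28
f 23 2 25
f 28 25 9
f 23 25 28
f 4 30 16
f 30 10 31
f 16 31 5
f 30 31 16
f 4 16 14
f 16 5 15
f 14 15 3
f 16 15 14
f 4 14 21
f 14 3 20
f 21 20 7
f 14 20 21
f 4 21 26
f 21 7 27
f 26 27 9
f 21 27 26
f 4 26 30
f 26 9 33
f 30 33 10
f 26 33 30
f 5 31 19
f 31 10 32
f 19 32 6
f 31 32 19
f 3 15 39
f 15 5 40
f 39 40 12
f 15 40 39
f 7 20 36
f 20 3 35
f 36 35 11
f 20 35 36
f 9 27 28
f 27 7 24
f 28 24 8
f 27 24 28
f 10 33 29
f 33 9 25
f 29 25 2
f 33 25 29
f 44 43 47
f 44 47 45
f 45 47 48
f 45 48 46
f 47 43 49
f 47 49 48
f 48 49 50
f 48 50 46
f 49 43 51
f 49 51 50
f 50 51 52
f 50 52 46
f 51 43 53
f 51 53 52
f 52 53 54
f 52 54 46
f 53 43 55
f 53 55 54
f 54 55 56
f 54 56 46
f 55 43 57
f 55 57 56
f 56 57 58
f 56 58 46
f 57 43 59
f 57 59 58
f 58 59 60
f 58 60 46
f 59 43 61
f 59 61 60
f 60 61 62
f 60 62 46
f 61 43 63
f 61 63 62
f 62 63 64
f 62 64 46
f 63 43 65
f 63 65 64
f 64 65 66
f 64 66 46
f 65 43 67
f 65 67 66
f 66 67 68
f 66 68 46
f 67 43 69
f 67 69 68
f 68 69 70
f 68 70 46
f 69 43 71
f 69 71 70
f 70 71 72
f 70 72 46
f 71 43 73
f 71 73 72
f 72 73 74
f 72 74 46
f 73 43 75
f 73 75 74
f 74 75 76
f 74 76 46
f 75 43 44
f 75 44 76
f 76 44 45
f 76 45 46
f 78 77 81
f 78 81 79
f 79 81 82
f 79 82 80
f 81 77 83
f 81 83 82
f 82 83 84
f 82 84 80
f 83 77 85
f 83 85 84
f 84 85 86
f 84 86 80
f 85 77 87
f 85 87 86
f 86 87 88
f 86 88 80
f 87 77 89
f 87 89 88
f 88 89 90
f 88 90 80
f 89 77 91
f 89 91 90
f 90 91 92
f 90 92 80
f 91 77 93
f 91 93 92
f 92 93 94
f 92 94 80
f 93 77 78
f 93 78 94
f 94 78 79
f 94 79 80



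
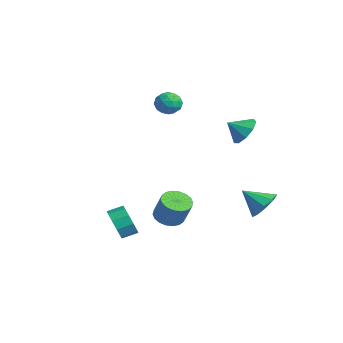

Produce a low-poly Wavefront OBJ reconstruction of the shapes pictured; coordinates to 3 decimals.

v 0.227 -0.084 -3.906
v 1.078 -0.14 -4.369
v 1.923 0.048 -2.836
v 1.073 0.104 -2.374
v 0.994 0.283 -4.374
v 1.839 0.471 -2.842
v 0.757 0.633 -4.287
v 1.603 0.822 -2.755
v 0.416 0.842 -4.124
v 1.261 1.03 -2.592
v 0.037 0.867 -3.918
v 0.883 1.055 -2.386
v -0.304 0.704 -3.71
v 0.542 0.892 -2.178
v -0.539 0.384 -3.541
v 0.306 0.573 -2.008
v -0.623 -0.028 -3.444
v 0.222 0.16 -1.911
v -0.539 -0.451 -3.438
v 0.306 -0.263 -1.906
v -0.303 -0.802 -3.525
v 0.543 -0.613 -1.993
v 0.039 -1.01 -3.688
v 0.884 -0.822 -2.156
v 0.417 -1.035 -3.894
v 1.263 -0.847 -2.362
v 0.758 -0.872 -4.102
v 1.604 -0.684 -2.57
v 0.994 -0.553 -4.272
v 1.839 -0.364 -2.739
v -3.966 1.536 3.783
v -3.303 1.785 3.222
v -3.057 0.595 4.438
v -2.394 0.844 3.877
v -2.697 1.422 4.503
v -3.259 2.003 4.098
v -3.101 0.377 3.562
v -3.663 0.958 3.157
v -2.768 1.069 3.085
v -2.519 1.715 3.667
v -3.841 0.665 3.993
v -3.592 1.311 4.575
v -3.714 1.743 3.445
v -2.646 0.637 4.215
v -2.824 0.976 4.583
v -2.434 1.123 4.253
v -3.689 1.871 3.96
v -3.299 2.018 3.63
v -2.943 1.804 4.383
v -3.061 0.362 4.03
v -2.671 0.509 3.7
v -3.926 1.257 3.407
v -3.536 1.404 3.077
v -3.417 0.576 3.277
v -3.01 1.469 3.034
v -2.476 0.916 3.419
v -2.891 0.641 3.234
v -3.222 0.983 2.996
v -2.863 1.848 3.376
v -2.329 1.295 3.761
v -2.508 1.635 4.13
v -2.838 1.977 3.892
v -2.549 1.427 3.296
v -4.031 1.085 3.899
v -3.497 0.532 4.284
v -3.522 0.403 3.768
v -3.852 0.745 3.53
v -3.884 1.464 4.241
v -3.35 0.911 4.626
v -3.138 1.397 4.664
v -3.469 1.739 4.426
v -3.811 0.953 4.364
v 4.186 4.231 -2.112
v 5.183 3.87 -1.82
v 3.474 3.129 -1.048
v 4.973 4.437 -1.372
v 4.396 4.908 -1.271
v 3.72 5.063 -1.563
v 3.262 4.828 -2.112
v 3.237 4.314 -2.661
v 3.656 3.762 -2.954
v 4.323 3.429 -2.852
v 4.926 3.472 -2.404
v 3.26 3.354 3.503
v 3.697 3.848 4.333
v 3 2.386 4.217
v 2.991 4.008 4.293
v 2.411 3.862 3.883
v 2.228 3.478 3.296
v 2.528 3.036 2.805
v 3.171 2.743 2.642
v 3.855 2.735 2.881
v 4.261 3.017 3.412
v 4.199 3.457 3.985
v 2.436 -4.186 -3.03
v 2.919 -3.914 -3.933
v 3.068 -2.982 -3.573
v 2.584 -3.254 -2.67
v 2.28 -3.787 -4
v 2.429 -2.855 -3.64
v 1.701 -3.812 -3.696
v 1.849 -2.88 -3.336
v 1.402 -3.98 -3.137
v 1.55 -3.048 -2.777
v 1.498 -4.227 -2.538
v 1.646 -3.295 -2.178
v 1.952 -4.458 -2.127
v 2.101 -3.526 -1.767
v 2.591 -4.585 -2.06
v 2.74 -3.653 -1.7
v 3.171 -4.56 -2.364
v 3.319 -3.628 -2.004
v 3.47 -4.392 -2.923
v 3.618 -3.46 -2.563
v 3.374 -4.145 -3.522
v 3.522 -3.213 -3.162
f 2 1 5
f 2 5 3
f 3 5 6
f 3 6 4
f 5 1 7
f 5 7 6
f 6 7 8
f 6 8 4
f 7 1 9
f 7 9 8
f 8 9 10
f 8 10 4
f 9 1 11
f 9 11 10
f 10 11 12
f 10 12 4
f 11 1 13
f 11 13 12
f 12 13 14
f 12 14 4
f 13 1 15
f 13 15 14
f 14 15 16
f 14 16 4
f 15 1 17
f 15 17 16
f 16 17 18
f 16 18 4
f 17 1 19
f 17 19 18
f 18 19 20
f 18 20 4
f 19 1 21
f 19 21 20
f 20 21 22
f 20 22 4
f 21 1 23
f 21 23 22
f 22 23 24
f 22 24 4
f 23 1 25
f 23 25 24
f 24 25 26
f 24 26 4
f 25 1 27
f 25 27 26
f 26 27 28
f 26 28 4
f 27 1 29
f 27 29 28
f 28 29 30
f 28 30 4
f 29 1 2
f 29 2 30
f 30 2 3
f 30 3 4
f 31 68 47
f 68 42 71
f 47 71 36
f 68 71 47
f 31 47 43
f 47 36 48
f 43 48 32
f 47 48 43
f 31 43 52
f 43 32 53
f 52 53 38
f 43 53 52
f 31 52 64
f 52 38 67
f 64 67 41
f 52 67 64
f 31 64 68
f 64 41 72
f 68 72 42
f 64 72 68
f 32 48 59
f 48 36 62
f 59 62 40
f 48 62 59
f 36 71 49
f 71 42 70
f 49 70 35
f 71 70 49
f 42 72 69
f 72 41 65
f 69 65 33
f 72 65 69
f 41 67 66
f 67 38 54
f 66 54 37
f 67 54 66
f 38 53 58
f 53 32 55
f 58 55 39
f 53 55 58
f 34 60 46
f 60 40 61
f 46 61 35
f 60 61 46
f 34 46 44
f 46 35 45
f 44 45 33
f 46 45 44
f 34 44 51
f 44 33 50
f 51 50 37
f 44 50 51
f 34 51 56
f 51 37 57
f 56 57 39
f 51 57 56
f 34 56 60
f 56 39 63
f 60 63 40
f 56 63 60
f 35 61 49
f 61 40 62
f 49 62 36
f 61 62 49
f 33 45 69
f 45 35 70
f 69 70 42
f 45 70 69
f 37 50 66
f 50 33 65
f 66 65 41
f 50 65 66
f 39 57 58
f 57 37 54
f 58 54 38
f 57 54 58
f 40 63 59
f 63 39 55
f 59 55 32
f 63 55 59
f 74 73 76
f 74 76 75
f 76 73 77
f 76 77 75
f 77 73 78
f 77 78 75
f 78 73 79
f 78 79 75
f 79 73 80
f 79 80 75
f 80 73 81
f 80 81 75
f 81 73 82
f 81 82 75
f 82 73 83
f 82 83 75
f 83 73 74
f 83 74 75
f 85 84 87
f 85 87 86
f 87 84 88
f 87 88 86
f 88 84 89
f 88 89 86
f 89 84 90
f 89 90 86
f 90 84 91
f 90 91 86
f 91 84 92
f 91 92 86
f 92 84 93
f 92 93 86
f 93 84 94
f 93 94 86
f 94 84 85
f 94 85 86
f 96 95 99
f 96 99 97
f 97 99 100
f 97 100 98
f 99 95 101
f 99 101 100
f 100 101 102
f 100 102 98
f 101 95 103
f 101 103 102
f 102 103 104
f 102 104 98
f 103 95 105
f 103 105 104
f 104 105 106
f 104 106 98
f 105 95 107
f 105 107 106
f 106 107 108
f 106 108 98
f 107 95 109
f 107 109 108
f 108 109 110
f 108 110 98
f 109 95 111
f 109 111 110
f 110 111 112
f 110 112 98
f 111 95 113
f 111 113 112
f 112 113 114
f 112 114 98
f 113 95 115
f 113 115 114
f 114 115 116
f 114 116 98
f 115 95 96
f 115 96 116
f 116 96 97
f 116 97 98

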